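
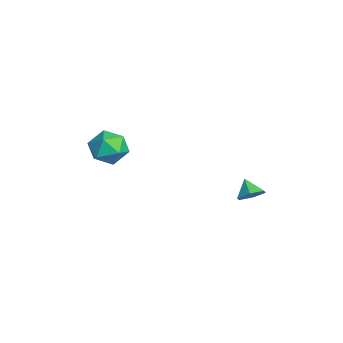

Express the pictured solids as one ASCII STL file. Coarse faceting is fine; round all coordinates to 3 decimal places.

solid 
facet normal -0.889 0.255 -0.381
outer loop
vertex 0.102 -3.183 0.47
vertex -0.441 -3.928 1.237
vertex -0.246 -2.786 1.546
endloop
endfacet
facet normal -0.425 0.796 -0.431
outer loop
vertex 0.102 -3.183 0.47
vertex -0.246 -2.786 1.546
vertex 0.818 -2.458 1.102
endloop
endfacet
facet normal 0.137 0.571 -0.810
outer loop
vertex 0.102 -3.183 0.47
vertex 0.818 -2.458 1.102
vertex 1.281 -3.397 0.518
endloop
endfacet
facet normal 0.021 -0.109 -0.994
outer loop
vertex 0.102 -3.183 0.47
vertex 1.281 -3.397 0.518
vertex 0.503 -4.305 0.601
endloop
endfacet
facet normal -0.613 -0.304 -0.729
outer loop
vertex 0.102 -3.183 0.47
vertex 0.503 -4.305 0.601
vertex -0.441 -3.928 1.237
endloop
endfacet
facet normal -0.199 0.953 0.227
outer loop
vertex 0.818 -2.458 1.102
vertex -0.246 -2.786 1.546
vertex 0.717 -2.755 2.259
endloop
endfacet
facet normal -0.948 0.079 0.307
outer loop
vertex -0.246 -2.786 1.546
vertex -0.441 -3.928 1.237
vertex -0.061 -3.663 2.342
endloop
endfacet
facet normal -0.502 -0.826 -0.256
outer loop
vertex -0.441 -3.928 1.237
vertex 0.503 -4.305 0.601
vertex 0.402 -4.602 1.758
endloop
endfacet
facet normal 0.522 -0.510 -0.683
outer loop
vertex 0.503 -4.305 0.601
vertex 1.281 -3.397 0.518
vertex 1.466 -4.274 1.314
endloop
endfacet
facet normal 0.710 0.590 -0.385
outer loop
vertex 1.281 -3.397 0.518
vertex 0.818 -2.458 1.102
vertex 1.661 -3.132 1.623
endloop
endfacet
facet normal -0.021 0.109 0.994
outer loop
vertex 1.118 -3.877 2.39
vertex 0.717 -2.755 2.259
vertex -0.061 -3.663 2.342
endloop
endfacet
facet normal -0.137 -0.571 0.810
outer loop
vertex 1.118 -3.877 2.39
vertex -0.061 -3.663 2.342
vertex 0.402 -4.602 1.758
endloop
endfacet
facet normal 0.425 -0.796 0.431
outer loop
vertex 1.118 -3.877 2.39
vertex 0.402 -4.602 1.758
vertex 1.466 -4.274 1.314
endloop
endfacet
facet normal 0.889 -0.255 0.381
outer loop
vertex 1.118 -3.877 2.39
vertex 1.466 -4.274 1.314
vertex 1.661 -3.132 1.623
endloop
endfacet
facet normal 0.613 0.304 0.729
outer loop
vertex 1.118 -3.877 2.39
vertex 1.661 -3.132 1.623
vertex 0.717 -2.755 2.259
endloop
endfacet
facet normal -0.522 0.510 0.683
outer loop
vertex -0.061 -3.663 2.342
vertex 0.717 -2.755 2.259
vertex -0.246 -2.786 1.546
endloop
endfacet
facet normal -0.710 -0.590 0.385
outer loop
vertex 0.402 -4.602 1.758
vertex -0.061 -3.663 2.342
vertex -0.441 -3.928 1.237
endloop
endfacet
facet normal 0.199 -0.953 -0.227
outer loop
vertex 1.466 -4.274 1.314
vertex 0.402 -4.602 1.758
vertex 0.503 -4.305 0.601
endloop
endfacet
facet normal 0.948 -0.079 -0.307
outer loop
vertex 1.661 -3.132 1.623
vertex 1.466 -4.274 1.314
vertex 1.281 -3.397 0.518
endloop
endfacet
facet normal 0.502 0.826 0.256
outer loop
vertex 0.717 -2.755 2.259
vertex 1.661 -3.132 1.623
vertex 0.818 -2.458 1.102
endloop
endfacet
facet normal 0.727 0.165 -0.666
outer loop
vertex 4.618 3.879 -0.217
vertex 4.281 3.303 -0.727
vertex 4.044 4.107 -0.787
endloop
endfacet
facet normal -0.335 0.709 0.621
outer loop
vertex 4.618 3.879 -0.217
vertex 4.044 4.107 -0.787
vertex 3.459 3.117 0.027
endloop
endfacet
facet normal 0.726 0.164 -0.668
outer loop
vertex 4.044 4.107 -0.787
vertex 4.281 3.303 -0.727
vertex 3.706 3.531 -1.296
endloop
endfacet
facet normal -0.862 0.507 -0.002
outer loop
vertex 4.044 4.107 -0.787
vertex 3.706 3.531 -1.296
vertex 3.459 3.117 0.027
endloop
endfacet
facet normal 0.726 0.165 -0.668
outer loop
vertex 3.706 3.531 -1.296
vertex 4.281 3.303 -0.727
vertex 3.943 2.727 -1.237
endloop
endfacet
facet normal -0.920 -0.291 -0.263
outer loop
vertex 3.706 3.531 -1.296
vertex 3.943 2.727 -1.237
vertex 3.459 3.117 0.027
endloop
endfacet
facet normal 0.727 0.164 -0.667
outer loop
vertex 3.943 2.727 -1.237
vertex 4.281 3.303 -0.727
vertex 4.517 2.499 -0.667
endloop
endfacet
facet normal -0.452 -0.886 0.100
outer loop
vertex 3.943 2.727 -1.237
vertex 4.517 2.499 -0.667
vertex 3.459 3.117 0.027
endloop
endfacet
facet normal 0.727 0.163 -0.667
outer loop
vertex 4.517 2.499 -0.667
vertex 4.281 3.303 -0.727
vertex 4.855 3.075 -0.158
endloop
endfacet
facet normal 0.075 -0.685 0.725
outer loop
vertex 4.517 2.499 -0.667
vertex 4.855 3.075 -0.158
vertex 3.459 3.117 0.027
endloop
endfacet
facet normal 0.727 0.165 -0.667
outer loop
vertex 4.855 3.075 -0.158
vertex 4.281 3.303 -0.727
vertex 4.618 3.879 -0.217
endloop
endfacet
facet normal 0.134 0.112 0.985
outer loop
vertex 4.855 3.075 -0.158
vertex 4.618 3.879 -0.217
vertex 3.459 3.117 0.027
endloop
endfacet

endsolid


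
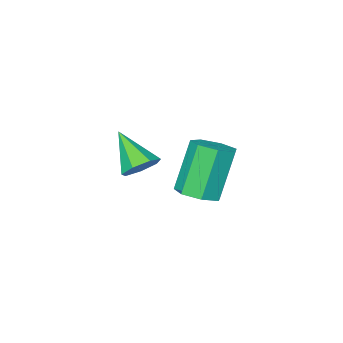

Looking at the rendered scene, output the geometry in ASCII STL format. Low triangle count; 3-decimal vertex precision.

solid 
facet normal -0.005 0.764 -0.646
outer loop
vertex 0.035 0.025 2.353
vertex -0.273 0.401 2.8
vertex 0.375 0.324 2.704
endloop
endfacet
facet normal 0.751 -0.632 -0.189
outer loop
vertex 0.035 0.025 2.353
vertex 0.375 0.324 2.704
vertex -0.267 -0.761 3.78
endloop
endfacet
facet normal -0.005 0.764 -0.645
outer loop
vertex 0.375 0.324 2.704
vertex -0.273 0.401 2.8
vertex 0.226 0.68 3.127
endloop
endfacet
facet normal 0.901 -0.119 0.417
outer loop
vertex 0.375 0.324 2.704
vertex 0.226 0.68 3.127
vertex -0.267 -0.761 3.78
endloop
endfacet
facet normal -0.005 0.764 -0.645
outer loop
vertex 0.226 0.68 3.127
vertex -0.273 0.401 2.8
vertex -0.299 0.826 3.304
endloop
endfacet
facet normal 0.375 0.273 0.886
outer loop
vertex 0.226 0.68 3.127
vertex -0.299 0.826 3.304
vertex -0.267 -0.761 3.78
endloop
endfacet
facet normal -0.004 0.764 -0.645
outer loop
vertex -0.299 0.826 3.304
vertex -0.273 0.401 2.8
vertex -0.805 0.651 3.1
endloop
endfacet
facet normal -0.435 0.251 0.865
outer loop
vertex -0.299 0.826 3.304
vertex -0.805 0.651 3.1
vertex -0.267 -0.761 3.78
endloop
endfacet
facet normal -0.005 0.764 -0.645
outer loop
vertex -0.805 0.651 3.1
vertex -0.273 0.401 2.8
vertex -0.911 0.288 2.671
endloop
endfacet
facet normal -0.913 -0.170 0.370
outer loop
vertex -0.805 0.651 3.1
vertex -0.911 0.288 2.671
vertex -0.267 -0.761 3.78
endloop
endfacet
facet normal -0.005 0.764 -0.645
outer loop
vertex -0.911 0.288 2.671
vertex -0.273 0.401 2.8
vertex -0.537 0.009 2.338
endloop
endfacet
facet normal -0.704 -0.673 -0.227
outer loop
vertex -0.911 0.288 2.671
vertex -0.537 0.009 2.338
vertex -0.267 -0.761 3.78
endloop
endfacet
facet normal -0.004 0.764 -0.645
outer loop
vertex -0.537 0.009 2.338
vertex -0.273 0.401 2.8
vertex 0.035 0.025 2.353
endloop
endfacet
facet normal 0.037 -0.879 -0.476
outer loop
vertex -0.537 0.009 2.338
vertex 0.035 0.025 2.353
vertex -0.267 -0.761 3.78
endloop
endfacet
facet normal 0.411 0.128 -0.903
outer loop
vertex -2.546 -0.713 0.123
vertex -3.248 -0.792 -0.208
vertex -2.899 -0.141 0.043
endloop
endfacet
facet normal 0.748 0.519 0.413
outer loop
vertex -2.546 -0.713 0.123
vertex -2.899 -0.141 0.043
vertex -3.37 -0.969 1.938
endloop
endfacet
facet normal 0.748 0.519 0.413
outer loop
vertex -3.37 -0.969 1.938
vertex -2.899 -0.141 0.043
vertex -3.723 -0.397 1.858
endloop
endfacet
facet normal -0.410 -0.127 0.903
outer loop
vertex -3.37 -0.969 1.938
vertex -3.723 -0.397 1.858
vertex -4.072 -1.048 1.608
endloop
endfacet
facet normal 0.410 0.128 -0.903
outer loop
vertex -2.899 -0.141 0.043
vertex -3.248 -0.792 -0.208
vertex -3.515 -0.059 -0.225
endloop
endfacet
facet normal 0.059 0.984 0.166
outer loop
vertex -2.899 -0.141 0.043
vertex -3.515 -0.059 -0.225
vertex -3.723 -0.397 1.858
endloop
endfacet
facet normal 0.059 0.984 0.166
outer loop
vertex -3.723 -0.397 1.858
vertex -3.515 -0.059 -0.225
vertex -4.339 -0.315 1.59
endloop
endfacet
facet normal -0.410 -0.127 0.903
outer loop
vertex -3.723 -0.397 1.858
vertex -4.339 -0.315 1.59
vertex -4.072 -1.048 1.608
endloop
endfacet
facet normal 0.410 0.128 -0.903
outer loop
vertex -3.515 -0.059 -0.225
vertex -3.248 -0.792 -0.208
vertex -3.93 -0.529 -0.48
endloop
endfacet
facet normal -0.675 0.708 -0.207
outer loop
vertex -3.515 -0.059 -0.225
vertex -3.93 -0.529 -0.48
vertex -4.339 -0.315 1.59
endloop
endfacet
facet normal -0.675 0.708 -0.207
outer loop
vertex -4.339 -0.315 1.59
vertex -3.93 -0.529 -0.48
vertex -4.754 -0.785 1.335
endloop
endfacet
facet normal -0.411 -0.127 0.903
outer loop
vertex -4.339 -0.315 1.59
vertex -4.754 -0.785 1.335
vertex -4.072 -1.048 1.608
endloop
endfacet
facet normal 0.410 0.128 -0.903
outer loop
vertex -3.93 -0.529 -0.48
vertex -3.248 -0.792 -0.208
vertex -3.831 -1.197 -0.53
endloop
endfacet
facet normal -0.900 -0.102 -0.423
outer loop
vertex -3.93 -0.529 -0.48
vertex -3.831 -1.197 -0.53
vertex -4.754 -0.785 1.335
endloop
endfacet
facet normal -0.900 -0.100 -0.423
outer loop
vertex -4.754 -0.785 1.335
vertex -3.831 -1.197 -0.53
vertex -4.656 -1.453 1.285
endloop
endfacet
facet normal -0.411 -0.128 0.903
outer loop
vertex -4.754 -0.785 1.335
vertex -4.656 -1.453 1.285
vertex -4.072 -1.048 1.608
endloop
endfacet
facet normal 0.410 0.128 -0.903
outer loop
vertex -3.831 -1.197 -0.53
vertex -3.248 -0.792 -0.208
vertex -3.293 -1.56 -0.337
endloop
endfacet
facet normal -0.448 -0.834 -0.321
outer loop
vertex -3.831 -1.197 -0.53
vertex -3.293 -1.56 -0.337
vertex -4.656 -1.453 1.285
endloop
endfacet
facet normal -0.448 -0.834 -0.321
outer loop
vertex -4.656 -1.453 1.285
vertex -3.293 -1.56 -0.337
vertex -4.118 -1.816 1.478
endloop
endfacet
facet normal -0.410 -0.128 0.903
outer loop
vertex -4.656 -1.453 1.285
vertex -4.118 -1.816 1.478
vertex -4.072 -1.048 1.608
endloop
endfacet
facet normal 0.411 0.128 -0.903
outer loop
vertex -3.293 -1.56 -0.337
vertex -3.248 -0.792 -0.208
vertex -2.721 -1.344 -0.046
endloop
endfacet
facet normal 0.343 -0.939 0.023
outer loop
vertex -3.293 -1.56 -0.337
vertex -2.721 -1.344 -0.046
vertex -4.118 -1.816 1.478
endloop
endfacet
facet normal 0.342 -0.940 0.022
outer loop
vertex -4.118 -1.816 1.478
vertex -2.721 -1.344 -0.046
vertex -3.546 -1.601 1.769
endloop
endfacet
facet normal -0.411 -0.128 0.903
outer loop
vertex -4.118 -1.816 1.478
vertex -3.546 -1.601 1.769
vertex -4.072 -1.048 1.608
endloop
endfacet
facet normal 0.411 0.128 -0.903
outer loop
vertex -2.721 -1.344 -0.046
vertex -3.248 -0.792 -0.208
vertex -2.546 -0.713 0.123
endloop
endfacet
facet normal 0.874 -0.336 0.350
outer loop
vertex -2.721 -1.344 -0.046
vertex -2.546 -0.713 0.123
vertex -3.546 -1.601 1.769
endloop
endfacet
facet normal 0.874 -0.337 0.349
outer loop
vertex -3.546 -1.601 1.769
vertex -2.546 -0.713 0.123
vertex -3.37 -0.969 1.938
endloop
endfacet
facet normal -0.410 -0.127 0.903
outer loop
vertex -3.546 -1.601 1.769
vertex -3.37 -0.969 1.938
vertex -4.072 -1.048 1.608
endloop
endfacet

endsolid


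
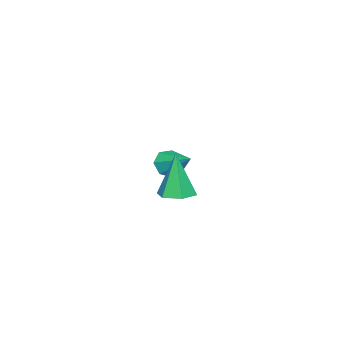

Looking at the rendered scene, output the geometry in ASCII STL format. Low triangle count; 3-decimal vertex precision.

solid 
facet normal -0.370 -0.782 -0.501
outer loop
vertex -2.104 0.274 0.162
vertex -2.277 0.036 0.662
vertex -2.568 0.397 0.313
endloop
endfacet
facet normal 0.025 0.811 -0.584
outer loop
vertex -2.104 0.274 0.162
vertex -2.568 0.397 0.313
vertex -1.763 1.124 1.358
endloop
endfacet
facet normal -0.371 -0.782 -0.500
outer loop
vertex -2.568 0.397 0.313
vertex -2.277 0.036 0.662
vertex -2.813 0.249 0.726
endloop
endfacet
facet normal -0.610 0.789 -0.079
outer loop
vertex -2.568 0.397 0.313
vertex -2.813 0.249 0.726
vertex -1.763 1.124 1.358
endloop
endfacet
facet normal -0.371 -0.782 -0.501
outer loop
vertex -2.813 0.249 0.726
vertex -2.277 0.036 0.662
vertex -2.655 -0.06 1.091
endloop
endfacet
facet normal -0.688 0.379 0.619
outer loop
vertex -2.813 0.249 0.726
vertex -2.655 -0.06 1.091
vertex -1.763 1.124 1.358
endloop
endfacet
facet normal -0.370 -0.782 -0.501
outer loop
vertex -2.655 -0.06 1.091
vertex -2.277 0.036 0.662
vertex -2.213 -0.296 1.133
endloop
endfacet
facet normal -0.151 -0.108 0.983
outer loop
vertex -2.655 -0.06 1.091
vertex -2.213 -0.296 1.133
vertex -1.763 1.124 1.358
endloop
endfacet
facet normal -0.371 -0.782 -0.501
outer loop
vertex -2.213 -0.296 1.133
vertex -2.277 0.036 0.662
vertex -1.819 -0.282 0.819
endloop
endfacet
facet normal 0.600 -0.307 0.739
outer loop
vertex -2.213 -0.296 1.133
vertex -1.819 -0.282 0.819
vertex -1.763 1.124 1.358
endloop
endfacet
facet normal -0.370 -0.781 -0.503
outer loop
vertex -1.819 -0.282 0.819
vertex -2.277 0.036 0.662
vertex -1.77 -0.028 0.388
endloop
endfacet
facet normal 0.995 -0.068 0.073
outer loop
vertex -1.819 -0.282 0.819
vertex -1.77 -0.028 0.388
vertex -1.763 1.124 1.358
endloop
endfacet
facet normal -0.369 -0.783 -0.500
outer loop
vertex -1.77 -0.028 0.388
vertex -2.277 0.036 0.662
vertex -2.104 0.274 0.162
endloop
endfacet
facet normal 0.740 0.431 -0.517
outer loop
vertex -1.77 -0.028 0.388
vertex -2.104 0.274 0.162
vertex -1.763 1.124 1.358
endloop
endfacet
facet normal 0.136 0.099 -0.986
outer loop
vertex 2.421 2.436 1.771
vertex 1.83 2.61 1.707
vertex 2.269 3.035 1.81
endloop
endfacet
facet normal 0.867 0.190 0.460
outer loop
vertex 2.421 2.436 1.771
vertex 2.269 3.035 1.81
vertex 1.61 2.45 3.293
endloop
endfacet
facet normal 0.136 0.099 -0.986
outer loop
vertex 2.269 3.035 1.81
vertex 1.83 2.61 1.707
vertex 1.677 3.209 1.746
endloop
endfacet
facet normal 0.210 0.874 0.438
outer loop
vertex 2.269 3.035 1.81
vertex 1.677 3.209 1.746
vertex 1.61 2.45 3.293
endloop
endfacet
facet normal 0.137 0.099 -0.986
outer loop
vertex 1.677 3.209 1.746
vertex 1.83 2.61 1.707
vertex 1.238 2.784 1.642
endloop
endfacet
facet normal -0.700 0.652 0.290
outer loop
vertex 1.677 3.209 1.746
vertex 1.238 2.784 1.642
vertex 1.61 2.45 3.293
endloop
endfacet
facet normal 0.137 0.099 -0.986
outer loop
vertex 1.238 2.784 1.642
vertex 1.83 2.61 1.707
vertex 1.391 2.184 1.603
endloop
endfacet
facet normal -0.953 -0.254 0.163
outer loop
vertex 1.238 2.784 1.642
vertex 1.391 2.184 1.603
vertex 1.61 2.45 3.293
endloop
endfacet
facet normal 0.136 0.100 -0.986
outer loop
vertex 1.391 2.184 1.603
vertex 1.83 2.61 1.707
vertex 1.983 2.01 1.667
endloop
endfacet
facet normal -0.296 -0.937 0.186
outer loop
vertex 1.391 2.184 1.603
vertex 1.983 2.01 1.667
vertex 1.61 2.45 3.293
endloop
endfacet
facet normal 0.136 0.100 -0.986
outer loop
vertex 1.983 2.01 1.667
vertex 1.83 2.61 1.707
vertex 2.421 2.436 1.771
endloop
endfacet
facet normal 0.615 -0.714 0.334
outer loop
vertex 1.983 2.01 1.667
vertex 2.421 2.436 1.771
vertex 1.61 2.45 3.293
endloop
endfacet

endsolid


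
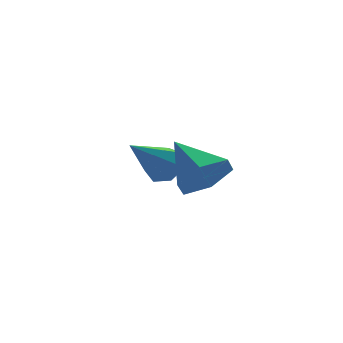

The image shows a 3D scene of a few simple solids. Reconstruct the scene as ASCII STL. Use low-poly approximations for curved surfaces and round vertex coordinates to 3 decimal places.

solid 
facet normal 0.177 -0.830 -0.529
outer loop
vertex 2.776 -1.449 2.811
vertex 2.272 -1.089 2.078
vertex 3.216 -0.925 2.137
endloop
endfacet
facet normal 0.705 0.257 0.660
outer loop
vertex 2.776 -1.449 2.811
vertex 3.216 -0.925 2.137
vertex 1.968 0.329 2.982
endloop
endfacet
facet normal 0.177 -0.830 -0.529
outer loop
vertex 3.216 -0.925 2.137
vertex 2.272 -1.089 2.078
vertex 2.711 -0.566 1.404
endloop
endfacet
facet normal 0.670 0.735 -0.102
outer loop
vertex 3.216 -0.925 2.137
vertex 2.711 -0.566 1.404
vertex 1.968 0.329 2.982
endloop
endfacet
facet normal 0.178 -0.830 -0.528
outer loop
vertex 2.711 -0.566 1.404
vertex 2.272 -1.089 2.078
vertex 1.767 -0.73 1.344
endloop
endfacet
facet normal -0.112 0.841 -0.530
outer loop
vertex 2.711 -0.566 1.404
vertex 1.767 -0.73 1.344
vertex 1.968 0.329 2.982
endloop
endfacet
facet normal 0.179 -0.830 -0.529
outer loop
vertex 1.767 -0.73 1.344
vertex 2.272 -1.089 2.078
vertex 1.328 -1.254 2.018
endloop
endfacet
facet normal -0.861 0.468 -0.197
outer loop
vertex 1.767 -0.73 1.344
vertex 1.328 -1.254 2.018
vertex 1.968 0.329 2.982
endloop
endfacet
facet normal 0.179 -0.830 -0.529
outer loop
vertex 1.328 -1.254 2.018
vertex 2.272 -1.089 2.078
vertex 1.832 -1.613 2.752
endloop
endfacet
facet normal -0.826 -0.009 0.563
outer loop
vertex 1.328 -1.254 2.018
vertex 1.832 -1.613 2.752
vertex 1.968 0.329 2.982
endloop
endfacet
facet normal 0.177 -0.830 -0.529
outer loop
vertex 1.832 -1.613 2.752
vertex 2.272 -1.089 2.078
vertex 2.776 -1.449 2.811
endloop
endfacet
facet normal -0.042 -0.115 0.993
outer loop
vertex 1.832 -1.613 2.752
vertex 2.776 -1.449 2.811
vertex 1.968 0.329 2.982
endloop
endfacet
facet normal 0.701 0.300 -0.647
outer loop
vertex 2.995 2.943 1.559
vertex 2.698 2.533 1.047
vertex 2.556 3.219 1.211
endloop
endfacet
facet normal -0.101 0.713 0.694
outer loop
vertex 2.995 2.943 1.559
vertex 2.556 3.219 1.211
vertex 1.282 1.927 2.353
endloop
endfacet
facet normal 0.702 0.300 -0.646
outer loop
vertex 2.556 3.219 1.211
vertex 2.698 2.533 1.047
vertex 2.224 2.979 0.739
endloop
endfacet
facet normal -0.667 0.740 0.093
outer loop
vertex 2.556 3.219 1.211
vertex 2.224 2.979 0.739
vertex 1.282 1.927 2.353
endloop
endfacet
facet normal 0.702 0.299 -0.647
outer loop
vertex 2.224 2.979 0.739
vertex 2.698 2.533 1.047
vertex 2.249 2.402 0.499
endloop
endfacet
facet normal -0.892 0.140 -0.429
outer loop
vertex 2.224 2.979 0.739
vertex 2.249 2.402 0.499
vertex 1.282 1.927 2.353
endloop
endfacet
facet normal 0.702 0.299 -0.647
outer loop
vertex 2.249 2.402 0.499
vertex 2.698 2.533 1.047
vertex 2.612 1.924 0.672
endloop
endfacet
facet normal -0.607 -0.634 -0.479
outer loop
vertex 2.249 2.402 0.499
vertex 2.612 1.924 0.672
vertex 1.282 1.927 2.353
endloop
endfacet
facet normal 0.701 0.300 -0.647
outer loop
vertex 2.612 1.924 0.672
vertex 2.698 2.533 1.047
vertex 3.04 1.904 1.126
endloop
endfacet
facet normal -0.026 -0.999 -0.019
outer loop
vertex 2.612 1.924 0.672
vertex 3.04 1.904 1.126
vertex 1.282 1.927 2.353
endloop
endfacet
facet normal 0.701 0.300 -0.647
outer loop
vertex 3.04 1.904 1.126
vertex 2.698 2.533 1.047
vertex 3.211 2.357 1.521
endloop
endfacet
facet normal 0.412 -0.682 0.604
outer loop
vertex 3.04 1.904 1.126
vertex 3.211 2.357 1.521
vertex 1.282 1.927 2.353
endloop
endfacet
facet normal 0.701 0.300 -0.647
outer loop
vertex 3.211 2.357 1.521
vertex 2.698 2.533 1.047
vertex 2.995 2.943 1.559
endloop
endfacet
facet normal 0.380 0.080 0.922
outer loop
vertex 3.211 2.357 1.521
vertex 2.995 2.943 1.559
vertex 1.282 1.927 2.353
endloop
endfacet

endsolid


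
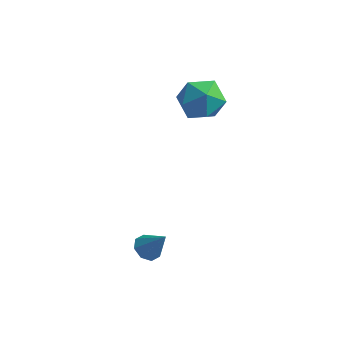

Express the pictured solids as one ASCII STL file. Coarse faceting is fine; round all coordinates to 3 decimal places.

solid 
facet normal -0.892 0.272 0.361
outer loop
vertex -1.623 4.367 3.575
vertex -2.1 3.265 3.225
vertex -1.599 3.397 4.364
endloop
endfacet
facet normal -0.365 0.582 0.727
outer loop
vertex -1.623 4.367 3.575
vertex -1.599 3.397 4.364
vertex -0.602 4.147 4.264
endloop
endfacet
facet normal 0.027 0.963 0.268
outer loop
vertex -1.623 4.367 3.575
vertex -0.602 4.147 4.264
vertex -0.487 4.478 3.063
endloop
endfacet
facet normal -0.258 0.888 -0.381
outer loop
vertex -1.623 4.367 3.575
vertex -0.487 4.478 3.063
vertex -1.412 3.933 2.421
endloop
endfacet
facet normal -0.826 0.461 -0.324
outer loop
vertex -1.623 4.367 3.575
vertex -1.412 3.933 2.421
vertex -2.1 3.265 3.225
endloop
endfacet
facet normal 0.050 0.066 0.997
outer loop
vertex -0.602 4.147 4.264
vertex -1.599 3.397 4.364
vertex -0.448 2.907 4.339
endloop
endfacet
facet normal -0.804 -0.436 0.404
outer loop
vertex -1.599 3.397 4.364
vertex -2.1 3.265 3.225
vertex -1.373 2.362 3.697
endloop
endfacet
facet normal -0.698 -0.129 -0.705
outer loop
vertex -2.1 3.265 3.225
vertex -1.412 3.933 2.421
vertex -1.258 2.693 2.496
endloop
endfacet
facet normal 0.222 0.562 -0.797
outer loop
vertex -1.412 3.933 2.421
vertex -0.487 4.478 3.063
vertex -0.261 3.443 2.396
endloop
endfacet
facet normal 0.684 0.684 0.254
outer loop
vertex -0.487 4.478 3.063
vertex -0.602 4.147 4.264
vertex 0.24 3.575 3.535
endloop
endfacet
facet normal 0.258 -0.888 0.381
outer loop
vertex -0.237 2.473 3.185
vertex -0.448 2.907 4.339
vertex -1.373 2.362 3.697
endloop
endfacet
facet normal -0.027 -0.963 -0.268
outer loop
vertex -0.237 2.473 3.185
vertex -1.373 2.362 3.697
vertex -1.258 2.693 2.496
endloop
endfacet
facet normal 0.365 -0.582 -0.727
outer loop
vertex -0.237 2.473 3.185
vertex -1.258 2.693 2.496
vertex -0.261 3.443 2.396
endloop
endfacet
facet normal 0.892 -0.272 -0.361
outer loop
vertex -0.237 2.473 3.185
vertex -0.261 3.443 2.396
vertex 0.24 3.575 3.535
endloop
endfacet
facet normal 0.826 -0.461 0.324
outer loop
vertex -0.237 2.473 3.185
vertex 0.24 3.575 3.535
vertex -0.448 2.907 4.339
endloop
endfacet
facet normal -0.222 -0.562 0.797
outer loop
vertex -1.373 2.362 3.697
vertex -0.448 2.907 4.339
vertex -1.599 3.397 4.364
endloop
endfacet
facet normal -0.684 -0.684 -0.254
outer loop
vertex -1.258 2.693 2.496
vertex -1.373 2.362 3.697
vertex -2.1 3.265 3.225
endloop
endfacet
facet normal -0.050 -0.066 -0.997
outer loop
vertex -0.261 3.443 2.396
vertex -1.258 2.693 2.496
vertex -1.412 3.933 2.421
endloop
endfacet
facet normal 0.804 0.436 -0.404
outer loop
vertex 0.24 3.575 3.535
vertex -0.261 3.443 2.396
vertex -0.487 4.478 3.063
endloop
endfacet
facet normal 0.698 0.129 0.705
outer loop
vertex -0.448 2.907 4.339
vertex 0.24 3.575 3.535
vertex -0.602 4.147 4.264
endloop
endfacet
facet normal -0.577 0.002 -0.817
outer loop
vertex -0.32 -2.274 -2.878
vertex -0.907 -2.298 -2.463
vertex -0.505 -1.772 -2.746
endloop
endfacet
facet normal 0.912 0.378 -0.160
outer loop
vertex -0.32 -2.274 -2.878
vertex -0.505 -1.772 -2.746
vertex -0.013 -2.302 -1.197
endloop
endfacet
facet normal -0.579 0.004 -0.815
outer loop
vertex -0.505 -1.772 -2.746
vertex -0.907 -2.298 -2.463
vertex -0.925 -1.578 -2.447
endloop
endfacet
facet normal 0.494 0.859 0.137
outer loop
vertex -0.505 -1.772 -2.746
vertex -0.925 -1.578 -2.447
vertex -0.013 -2.302 -1.197
endloop
endfacet
facet normal -0.577 0.004 -0.817
outer loop
vertex -0.925 -1.578 -2.447
vertex -0.907 -2.298 -2.463
vertex -1.336 -1.806 -2.158
endloop
endfacet
facet normal -0.081 0.836 0.543
outer loop
vertex -0.925 -1.578 -2.447
vertex -1.336 -1.806 -2.158
vertex -0.013 -2.302 -1.197
endloop
endfacet
facet normal -0.578 0.002 -0.816
outer loop
vertex -1.336 -1.806 -2.158
vertex -0.907 -2.298 -2.463
vertex -1.495 -2.321 -2.047
endloop
endfacet
facet normal -0.474 0.323 0.819
outer loop
vertex -1.336 -1.806 -2.158
vertex -1.495 -2.321 -2.047
vertex -0.013 -2.302 -1.197
endloop
endfacet
facet normal -0.578 0.003 -0.816
outer loop
vertex -1.495 -2.321 -2.047
vertex -0.907 -2.298 -2.463
vertex -1.31 -2.823 -2.18
endloop
endfacet
facet normal -0.456 -0.381 0.804
outer loop
vertex -1.495 -2.321 -2.047
vertex -1.31 -2.823 -2.18
vertex -0.013 -2.302 -1.197
endloop
endfacet
facet normal -0.577 0.003 -0.817
outer loop
vertex -1.31 -2.823 -2.18
vertex -0.907 -2.298 -2.463
vertex -0.889 -3.017 -2.478
endloop
endfacet
facet normal -0.038 -0.861 0.507
outer loop
vertex -1.31 -2.823 -2.18
vertex -0.889 -3.017 -2.478
vertex -0.013 -2.302 -1.197
endloop
endfacet
facet normal -0.577 0.003 -0.817
outer loop
vertex -0.889 -3.017 -2.478
vertex -0.907 -2.298 -2.463
vertex -0.479 -2.79 -2.767
endloop
endfacet
facet normal 0.536 -0.838 0.102
outer loop
vertex -0.889 -3.017 -2.478
vertex -0.479 -2.79 -2.767
vertex -0.013 -2.302 -1.197
endloop
endfacet
facet normal -0.577 0.002 -0.816
outer loop
vertex -0.479 -2.79 -2.767
vertex -0.907 -2.298 -2.463
vertex -0.32 -2.274 -2.878
endloop
endfacet
facet normal 0.930 -0.324 -0.175
outer loop
vertex -0.479 -2.79 -2.767
vertex -0.32 -2.274 -2.878
vertex -0.013 -2.302 -1.197
endloop
endfacet

endsolid


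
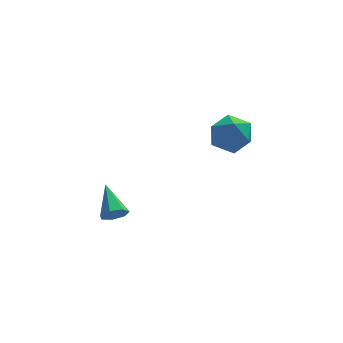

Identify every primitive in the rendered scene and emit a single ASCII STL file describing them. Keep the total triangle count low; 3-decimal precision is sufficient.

solid 
facet normal 0.093 -0.865 -0.493
outer loop
vertex -3.131 -2.821 0.203
vertex -3.483 -2.545 -0.348
vertex -2.785 -2.541 -0.223
endloop
endfacet
facet normal 0.747 0.081 0.660
outer loop
vertex -3.131 -2.821 0.203
vertex -2.785 -2.541 -0.223
vertex -3.657 -0.935 0.568
endloop
endfacet
facet normal 0.093 -0.865 -0.493
outer loop
vertex -2.785 -2.541 -0.223
vertex -3.483 -2.545 -0.348
vertex -2.964 -2.264 -0.743
endloop
endfacet
facet normal 0.870 0.491 -0.038
outer loop
vertex -2.785 -2.541 -0.223
vertex -2.964 -2.264 -0.743
vertex -3.657 -0.935 0.568
endloop
endfacet
facet normal 0.093 -0.865 -0.493
outer loop
vertex -2.964 -2.264 -0.743
vertex -3.483 -2.545 -0.348
vertex -3.535 -2.198 -0.966
endloop
endfacet
facet normal 0.316 0.745 -0.588
outer loop
vertex -2.964 -2.264 -0.743
vertex -3.535 -2.198 -0.966
vertex -3.657 -0.935 0.568
endloop
endfacet
facet normal 0.093 -0.865 -0.493
outer loop
vertex -3.535 -2.198 -0.966
vertex -3.483 -2.545 -0.348
vertex -4.067 -2.393 -0.724
endloop
endfacet
facet normal -0.499 0.649 -0.574
outer loop
vertex -3.535 -2.198 -0.966
vertex -4.067 -2.393 -0.724
vertex -3.657 -0.935 0.568
endloop
endfacet
facet normal 0.092 -0.865 -0.493
outer loop
vertex -4.067 -2.393 -0.724
vertex -3.483 -2.545 -0.348
vertex -4.159 -2.702 -0.199
endloop
endfacet
facet normal -0.961 0.276 -0.006
outer loop
vertex -4.067 -2.393 -0.724
vertex -4.159 -2.702 -0.199
vertex -3.657 -0.935 0.568
endloop
endfacet
facet normal 0.092 -0.865 -0.494
outer loop
vertex -4.159 -2.702 -0.199
vertex -3.483 -2.545 -0.348
vertex -3.743 -2.893 0.213
endloop
endfacet
facet normal -0.722 -0.093 0.686
outer loop
vertex -4.159 -2.702 -0.199
vertex -3.743 -2.893 0.213
vertex -3.657 -0.935 0.568
endloop
endfacet
facet normal 0.094 -0.865 -0.493
outer loop
vertex -3.743 -2.893 0.213
vertex -3.483 -2.545 -0.348
vertex -3.131 -2.821 0.203
endloop
endfacet
facet normal 0.037 -0.180 0.983
outer loop
vertex -3.743 -2.893 0.213
vertex -3.131 -2.821 0.203
vertex -3.657 -0.935 0.568
endloop
endfacet
facet normal -0.587 0.647 0.487
outer loop
vertex 2.105 2.252 1.545
vertex 1.767 1.381 2.296
vertex 2.724 2.055 2.553
endloop
endfacet
facet normal -0.021 0.979 0.204
outer loop
vertex 2.105 2.252 1.545
vertex 2.724 2.055 2.553
vertex 3.303 2.282 1.527
endloop
endfacet
facet normal -0.029 0.865 -0.500
outer loop
vertex 2.105 2.252 1.545
vertex 3.303 2.282 1.527
vertex 2.703 1.748 0.638
endloop
endfacet
facet normal -0.599 0.464 -0.653
outer loop
vertex 2.105 2.252 1.545
vertex 2.703 1.748 0.638
vertex 1.754 1.191 1.113
endloop
endfacet
facet normal -0.943 0.329 -0.043
outer loop
vertex 2.105 2.252 1.545
vertex 1.754 1.191 1.113
vertex 1.767 1.381 2.296
endloop
endfacet
facet normal 0.568 0.676 0.470
outer loop
vertex 3.303 2.282 1.527
vertex 2.724 2.055 2.553
vertex 3.706 1.429 2.267
endloop
endfacet
facet normal -0.347 0.139 0.928
outer loop
vertex 2.724 2.055 2.553
vertex 1.767 1.381 2.296
vertex 2.757 0.872 2.742
endloop
endfacet
facet normal -0.924 -0.375 0.070
outer loop
vertex 1.767 1.381 2.296
vertex 1.754 1.191 1.113
vertex 2.157 0.338 1.853
endloop
endfacet
facet normal -0.367 -0.157 -0.917
outer loop
vertex 1.754 1.191 1.113
vertex 2.703 1.748 0.638
vertex 2.736 0.565 0.827
endloop
endfacet
facet normal 0.555 0.492 -0.670
outer loop
vertex 2.703 1.748 0.638
vertex 3.303 2.282 1.527
vertex 3.693 1.239 1.084
endloop
endfacet
facet normal 0.599 -0.464 0.653
outer loop
vertex 3.355 0.368 1.835
vertex 3.706 1.429 2.267
vertex 2.757 0.872 2.742
endloop
endfacet
facet normal 0.029 -0.865 0.500
outer loop
vertex 3.355 0.368 1.835
vertex 2.757 0.872 2.742
vertex 2.157 0.338 1.853
endloop
endfacet
facet normal 0.021 -0.979 -0.204
outer loop
vertex 3.355 0.368 1.835
vertex 2.157 0.338 1.853
vertex 2.736 0.565 0.827
endloop
endfacet
facet normal 0.587 -0.647 -0.487
outer loop
vertex 3.355 0.368 1.835
vertex 2.736 0.565 0.827
vertex 3.693 1.239 1.084
endloop
endfacet
facet normal 0.943 -0.329 0.043
outer loop
vertex 3.355 0.368 1.835
vertex 3.693 1.239 1.084
vertex 3.706 1.429 2.267
endloop
endfacet
facet normal 0.367 0.157 0.917
outer loop
vertex 2.757 0.872 2.742
vertex 3.706 1.429 2.267
vertex 2.724 2.055 2.553
endloop
endfacet
facet normal -0.555 -0.492 0.670
outer loop
vertex 2.157 0.338 1.853
vertex 2.757 0.872 2.742
vertex 1.767 1.381 2.296
endloop
endfacet
facet normal -0.568 -0.676 -0.470
outer loop
vertex 2.736 0.565 0.827
vertex 2.157 0.338 1.853
vertex 1.754 1.191 1.113
endloop
endfacet
facet normal 0.347 -0.139 -0.928
outer loop
vertex 3.693 1.239 1.084
vertex 2.736 0.565 0.827
vertex 2.703 1.748 0.638
endloop
endfacet
facet normal 0.924 0.375 -0.070
outer loop
vertex 3.706 1.429 2.267
vertex 3.693 1.239 1.084
vertex 3.303 2.282 1.527
endloop
endfacet

endsolid


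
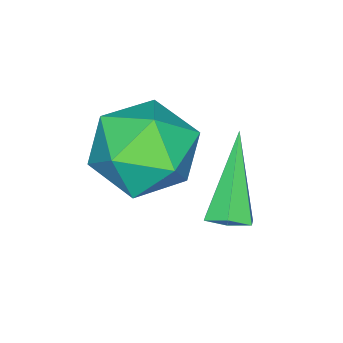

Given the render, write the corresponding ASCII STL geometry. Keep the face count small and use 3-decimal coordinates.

solid 
facet normal -0.570 0.258 0.780
outer loop
vertex 2.977 -1.306 -1.846
vertex 2.884 -2.389 -1.556
vertex 3.727 -1.768 -1.146
endloop
endfacet
facet normal -0.104 0.775 0.623
outer loop
vertex 2.977 -1.306 -1.846
vertex 3.727 -1.768 -1.146
vertex 4.071 -1.069 -1.958
endloop
endfacet
facet normal -0.217 0.975 -0.052
outer loop
vertex 2.977 -1.306 -1.846
vertex 4.071 -1.069 -1.958
vertex 3.44 -1.258 -2.87
endloop
endfacet
facet normal -0.752 0.581 -0.313
outer loop
vertex 2.977 -1.306 -1.846
vertex 3.44 -1.258 -2.87
vertex 2.706 -2.074 -2.622
endloop
endfacet
facet normal -0.970 0.137 0.203
outer loop
vertex 2.977 -1.306 -1.846
vertex 2.706 -2.074 -2.622
vertex 2.884 -2.389 -1.556
endloop
endfacet
facet normal 0.554 0.501 0.666
outer loop
vertex 4.071 -1.069 -1.958
vertex 3.727 -1.768 -1.146
vertex 4.654 -2.006 -1.738
endloop
endfacet
facet normal -0.199 -0.337 0.920
outer loop
vertex 3.727 -1.768 -1.146
vertex 2.884 -2.389 -1.556
vertex 3.92 -2.822 -1.49
endloop
endfacet
facet normal -0.847 -0.531 -0.015
outer loop
vertex 2.884 -2.389 -1.556
vertex 2.706 -2.074 -2.622
vertex 3.289 -3.011 -2.402
endloop
endfacet
facet normal -0.494 0.187 -0.849
outer loop
vertex 2.706 -2.074 -2.622
vertex 3.44 -1.258 -2.87
vertex 3.633 -2.312 -3.214
endloop
endfacet
facet normal 0.372 0.824 -0.428
outer loop
vertex 3.44 -1.258 -2.87
vertex 4.071 -1.069 -1.958
vertex 4.476 -1.691 -2.804
endloop
endfacet
facet normal 0.752 -0.581 0.313
outer loop
vertex 4.383 -2.774 -2.514
vertex 4.654 -2.006 -1.738
vertex 3.92 -2.822 -1.49
endloop
endfacet
facet normal 0.217 -0.975 0.052
outer loop
vertex 4.383 -2.774 -2.514
vertex 3.92 -2.822 -1.49
vertex 3.289 -3.011 -2.402
endloop
endfacet
facet normal 0.104 -0.775 -0.623
outer loop
vertex 4.383 -2.774 -2.514
vertex 3.289 -3.011 -2.402
vertex 3.633 -2.312 -3.214
endloop
endfacet
facet normal 0.570 -0.258 -0.780
outer loop
vertex 4.383 -2.774 -2.514
vertex 3.633 -2.312 -3.214
vertex 4.476 -1.691 -2.804
endloop
endfacet
facet normal 0.970 -0.137 -0.203
outer loop
vertex 4.383 -2.774 -2.514
vertex 4.476 -1.691 -2.804
vertex 4.654 -2.006 -1.738
endloop
endfacet
facet normal 0.494 -0.187 0.849
outer loop
vertex 3.92 -2.822 -1.49
vertex 4.654 -2.006 -1.738
vertex 3.727 -1.768 -1.146
endloop
endfacet
facet normal -0.372 -0.824 0.428
outer loop
vertex 3.289 -3.011 -2.402
vertex 3.92 -2.822 -1.49
vertex 2.884 -2.389 -1.556
endloop
endfacet
facet normal -0.554 -0.501 -0.666
outer loop
vertex 3.633 -2.312 -3.214
vertex 3.289 -3.011 -2.402
vertex 2.706 -2.074 -2.622
endloop
endfacet
facet normal 0.199 0.337 -0.920
outer loop
vertex 4.476 -1.691 -2.804
vertex 3.633 -2.312 -3.214
vertex 3.44 -1.258 -2.87
endloop
endfacet
facet normal 0.847 0.531 0.015
outer loop
vertex 4.654 -2.006 -1.738
vertex 4.476 -1.691 -2.804
vertex 4.071 -1.069 -1.958
endloop
endfacet
facet normal 0.516 0.247 -0.821
outer loop
vertex 3.52 -0.32 -3.588
vertex 3.166 -0.528 -3.873
vertex 3.134 -0.045 -3.748
endloop
endfacet
facet normal 0.252 0.726 0.640
outer loop
vertex 3.52 -0.32 -3.588
vertex 3.134 -0.045 -3.748
vertex 2.154 -1.012 -2.267
endloop
endfacet
facet normal 0.518 0.246 -0.819
outer loop
vertex 3.134 -0.045 -3.748
vertex 3.166 -0.528 -3.873
vertex 2.781 -0.254 -4.034
endloop
endfacet
facet normal -0.584 0.800 0.136
outer loop
vertex 3.134 -0.045 -3.748
vertex 2.781 -0.254 -4.034
vertex 2.154 -1.012 -2.267
endloop
endfacet
facet normal 0.518 0.246 -0.819
outer loop
vertex 2.781 -0.254 -4.034
vertex 3.166 -0.528 -3.873
vertex 2.813 -0.737 -4.159
endloop
endfacet
facet normal -0.945 0.022 -0.326
outer loop
vertex 2.781 -0.254 -4.034
vertex 2.813 -0.737 -4.159
vertex 2.154 -1.012 -2.267
endloop
endfacet
facet normal 0.517 0.247 -0.819
outer loop
vertex 2.813 -0.737 -4.159
vertex 3.166 -0.528 -3.873
vertex 3.199 -1.011 -3.998
endloop
endfacet
facet normal -0.473 -0.834 -0.286
outer loop
vertex 2.813 -0.737 -4.159
vertex 3.199 -1.011 -3.998
vertex 2.154 -1.012 -2.267
endloop
endfacet
facet normal 0.516 0.247 -0.820
outer loop
vertex 3.199 -1.011 -3.998
vertex 3.166 -0.528 -3.873
vertex 3.552 -0.803 -3.713
endloop
endfacet
facet normal 0.360 -0.908 0.217
outer loop
vertex 3.199 -1.011 -3.998
vertex 3.552 -0.803 -3.713
vertex 2.154 -1.012 -2.267
endloop
endfacet
facet normal 0.516 0.247 -0.821
outer loop
vertex 3.552 -0.803 -3.713
vertex 3.166 -0.528 -3.873
vertex 3.52 -0.32 -3.588
endloop
endfacet
facet normal 0.722 -0.128 0.680
outer loop
vertex 3.552 -0.803 -3.713
vertex 3.52 -0.32 -3.588
vertex 2.154 -1.012 -2.267
endloop
endfacet

endsolid


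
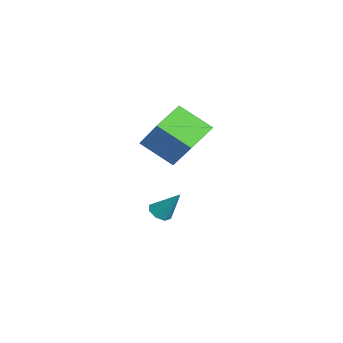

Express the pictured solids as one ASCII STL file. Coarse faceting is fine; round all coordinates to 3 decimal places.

solid 
facet normal -0.634 0.670 0.387
outer loop
vertex 1.512 1.663 3.909
vertex 2.955 2.131 5.461
vertex 2.204 2.907 2.891
endloop
endfacet
facet normal -0.665 -0.215 -0.715
outer loop
vertex 3.205 1.849 2.279
vertex 1.512 1.663 3.909
vertex 2.204 2.907 2.891
endloop
endfacet
facet normal -0.634 0.670 0.387
outer loop
vertex 2.204 2.907 2.891
vertex 2.955 2.131 5.461
vertex 3.647 3.375 4.443
endloop
endfacet
facet normal 0.395 0.711 -0.582
outer loop
vertex 3.647 3.375 4.443
vertex 3.205 1.849 2.279
vertex 2.204 2.907 2.891
endloop
endfacet
facet normal -0.395 -0.711 0.582
outer loop
vertex 1.512 1.663 3.909
vertex 3.956 1.073 4.849
vertex 2.955 2.131 5.461
endloop
endfacet
facet normal -0.665 -0.215 -0.715
outer loop
vertex 2.513 0.605 3.297
vertex 1.512 1.663 3.909
vertex 3.205 1.849 2.279
endloop
endfacet
facet normal -0.395 -0.711 0.582
outer loop
vertex 2.513 0.605 3.297
vertex 3.956 1.073 4.849
vertex 1.512 1.663 3.909
endloop
endfacet
facet normal 0.665 0.215 0.715
outer loop
vertex 2.955 2.131 5.461
vertex 3.956 1.073 4.849
vertex 3.647 3.375 4.443
endloop
endfacet
facet normal 0.395 0.711 -0.582
outer loop
vertex 4.648 2.317 3.831
vertex 3.205 1.849 2.279
vertex 3.647 3.375 4.443
endloop
endfacet
facet normal 0.665 0.215 0.715
outer loop
vertex 3.647 3.375 4.443
vertex 3.956 1.073 4.849
vertex 4.648 2.317 3.831
endloop
endfacet
facet normal 0.634 -0.670 -0.387
outer loop
vertex 4.648 2.317 3.831
vertex 2.513 0.605 3.297
vertex 3.205 1.849 2.279
endloop
endfacet
facet normal 0.634 -0.670 -0.387
outer loop
vertex 3.956 1.073 4.849
vertex 2.513 0.605 3.297
vertex 4.648 2.317 3.831
endloop
endfacet
facet normal -0.349 -0.499 -0.793
outer loop
vertex 2.557 1.605 -1.172
vertex 2.068 1.507 -0.895
vertex 2.262 1.918 -1.239
endloop
endfacet
facet normal 0.726 0.622 -0.292
outer loop
vertex 2.557 1.605 -1.172
vertex 2.262 1.918 -1.239
vertex 2.592 2.253 0.295
endloop
endfacet
facet normal -0.349 -0.499 -0.793
outer loop
vertex 2.262 1.918 -1.239
vertex 2.068 1.507 -0.895
vertex 1.853 1.991 -1.105
endloop
endfacet
facet normal 0.097 0.968 -0.232
outer loop
vertex 2.262 1.918 -1.239
vertex 1.853 1.991 -1.105
vertex 2.592 2.253 0.295
endloop
endfacet
facet normal -0.348 -0.499 -0.793
outer loop
vertex 1.853 1.991 -1.105
vertex 2.068 1.507 -0.895
vertex 1.57 1.78 -0.848
endloop
endfacet
facet normal -0.523 0.844 0.118
outer loop
vertex 1.853 1.991 -1.105
vertex 1.57 1.78 -0.848
vertex 2.592 2.253 0.295
endloop
endfacet
facet normal -0.348 -0.498 -0.794
outer loop
vertex 1.57 1.78 -0.848
vertex 2.068 1.507 -0.895
vertex 1.58 1.408 -0.619
endloop
endfacet
facet normal -0.768 0.321 0.554
outer loop
vertex 1.57 1.78 -0.848
vertex 1.58 1.408 -0.619
vertex 2.592 2.253 0.295
endloop
endfacet
facet normal -0.348 -0.498 -0.794
outer loop
vertex 1.58 1.408 -0.619
vertex 2.068 1.507 -0.895
vertex 1.875 1.095 -0.552
endloop
endfacet
facet normal -0.495 -0.292 0.818
outer loop
vertex 1.58 1.408 -0.619
vertex 1.875 1.095 -0.552
vertex 2.592 2.253 0.295
endloop
endfacet
facet normal -0.349 -0.498 -0.794
outer loop
vertex 1.875 1.095 -0.552
vertex 2.068 1.507 -0.895
vertex 2.284 1.022 -0.686
endloop
endfacet
facet normal 0.135 -0.638 0.758
outer loop
vertex 1.875 1.095 -0.552
vertex 2.284 1.022 -0.686
vertex 2.592 2.253 0.295
endloop
endfacet
facet normal -0.350 -0.498 -0.793
outer loop
vertex 2.284 1.022 -0.686
vertex 2.068 1.507 -0.895
vertex 2.566 1.233 -0.943
endloop
endfacet
facet normal 0.755 -0.513 0.407
outer loop
vertex 2.284 1.022 -0.686
vertex 2.566 1.233 -0.943
vertex 2.592 2.253 0.295
endloop
endfacet
facet normal -0.350 -0.497 -0.794
outer loop
vertex 2.566 1.233 -0.943
vertex 2.068 1.507 -0.895
vertex 2.557 1.605 -1.172
endloop
endfacet
facet normal 1.000 0.007 -0.027
outer loop
vertex 2.566 1.233 -0.943
vertex 2.557 1.605 -1.172
vertex 2.592 2.253 0.295
endloop
endfacet

endsolid


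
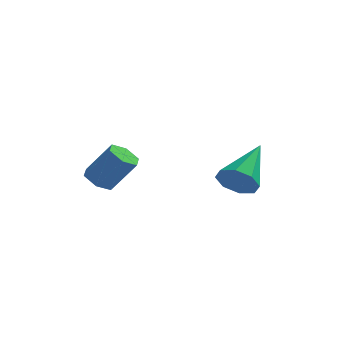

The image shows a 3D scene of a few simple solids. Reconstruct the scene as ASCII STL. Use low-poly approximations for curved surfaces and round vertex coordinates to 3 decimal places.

solid 
facet normal -0.594 0.001 -0.804
outer loop
vertex -3.758 0.413 2.489
vertex -4.169 0.642 2.793
vertex -3.804 0.97 2.524
endloop
endfacet
facet normal 0.800 0.103 -0.591
outer loop
vertex -3.758 0.413 2.489
vertex -3.804 0.97 2.524
vertex -2.98 0.41 3.543
endloop
endfacet
facet normal 0.801 0.104 -0.590
outer loop
vertex -2.98 0.41 3.543
vertex -3.804 0.97 2.524
vertex -3.026 0.967 3.579
endloop
endfacet
facet normal 0.594 -0.003 0.805
outer loop
vertex -2.98 0.41 3.543
vertex -3.026 0.967 3.579
vertex -3.391 0.638 3.847
endloop
endfacet
facet normal -0.595 0.003 -0.804
outer loop
vertex -3.804 0.97 2.524
vertex -4.169 0.642 2.793
vertex -4.215 1.199 2.829
endloop
endfacet
facet normal 0.330 0.913 -0.241
outer loop
vertex -3.804 0.97 2.524
vertex -4.215 1.199 2.829
vertex -3.026 0.967 3.579
endloop
endfacet
facet normal 0.329 0.913 -0.240
outer loop
vertex -3.026 0.967 3.579
vertex -4.215 1.199 2.829
vertex -3.437 1.195 3.883
endloop
endfacet
facet normal 0.594 -0.003 0.805
outer loop
vertex -3.026 0.967 3.579
vertex -3.437 1.195 3.883
vertex -3.391 0.638 3.847
endloop
endfacet
facet normal -0.594 0.003 -0.805
outer loop
vertex -4.215 1.199 2.829
vertex -4.169 0.642 2.793
vertex -4.58 0.87 3.097
endloop
endfacet
facet normal -0.471 0.809 0.351
outer loop
vertex -4.215 1.199 2.829
vertex -4.58 0.87 3.097
vertex -3.437 1.195 3.883
endloop
endfacet
facet normal -0.471 0.810 0.350
outer loop
vertex -3.437 1.195 3.883
vertex -4.58 0.87 3.097
vertex -3.802 0.867 4.151
endloop
endfacet
facet normal 0.594 -0.003 0.805
outer loop
vertex -3.437 1.195 3.883
vertex -3.802 0.867 4.151
vertex -3.391 0.638 3.847
endloop
endfacet
facet normal -0.594 0.003 -0.805
outer loop
vertex -4.58 0.87 3.097
vertex -4.169 0.642 2.793
vertex -4.534 0.313 3.061
endloop
endfacet
facet normal -0.800 -0.104 0.590
outer loop
vertex -4.58 0.87 3.097
vertex -4.534 0.313 3.061
vertex -3.802 0.867 4.151
endloop
endfacet
facet normal -0.801 -0.103 0.590
outer loop
vertex -3.802 0.867 4.151
vertex -4.534 0.313 3.061
vertex -3.756 0.31 4.116
endloop
endfacet
facet normal 0.594 -0.001 0.804
outer loop
vertex -3.802 0.867 4.151
vertex -3.756 0.31 4.116
vertex -3.391 0.638 3.847
endloop
endfacet
facet normal -0.594 0.003 -0.805
outer loop
vertex -4.534 0.313 3.061
vertex -4.169 0.642 2.793
vertex -4.123 0.085 2.757
endloop
endfacet
facet normal -0.329 -0.913 0.240
outer loop
vertex -4.534 0.313 3.061
vertex -4.123 0.085 2.757
vertex -3.756 0.31 4.116
endloop
endfacet
facet normal -0.330 -0.913 0.240
outer loop
vertex -3.756 0.31 4.116
vertex -4.123 0.085 2.757
vertex -3.345 0.081 3.811
endloop
endfacet
facet normal 0.595 -0.003 0.804
outer loop
vertex -3.756 0.31 4.116
vertex -3.345 0.081 3.811
vertex -3.391 0.638 3.847
endloop
endfacet
facet normal -0.594 0.003 -0.805
outer loop
vertex -4.123 0.085 2.757
vertex -4.169 0.642 2.793
vertex -3.758 0.413 2.489
endloop
endfacet
facet normal 0.471 -0.810 -0.350
outer loop
vertex -4.123 0.085 2.757
vertex -3.758 0.413 2.489
vertex -3.345 0.081 3.811
endloop
endfacet
facet normal 0.472 -0.809 -0.351
outer loop
vertex -3.345 0.081 3.811
vertex -3.758 0.413 2.489
vertex -2.98 0.41 3.543
endloop
endfacet
facet normal 0.594 -0.003 0.805
outer loop
vertex -3.345 0.081 3.811
vertex -2.98 0.41 3.543
vertex -3.391 0.638 3.847
endloop
endfacet
facet normal -0.263 -0.835 -0.484
outer loop
vertex 0.233 2.386 1.79
vertex -0.273 2.258 2.286
vertex -0.251 2.614 1.66
endloop
endfacet
facet normal 0.462 0.616 -0.638
outer loop
vertex 0.233 2.386 1.79
vertex -0.251 2.614 1.66
vertex 0.233 3.862 3.214
endloop
endfacet
facet normal -0.263 -0.835 -0.484
outer loop
vertex -0.251 2.614 1.66
vertex -0.273 2.258 2.286
vertex -0.748 2.633 1.897
endloop
endfacet
facet normal -0.238 0.792 -0.562
outer loop
vertex -0.251 2.614 1.66
vertex -0.748 2.633 1.897
vertex 0.233 3.862 3.214
endloop
endfacet
facet normal -0.263 -0.835 -0.483
outer loop
vertex -0.748 2.633 1.897
vertex -0.273 2.258 2.286
vertex -0.967 2.433 2.362
endloop
endfacet
facet normal -0.745 0.664 -0.065
outer loop
vertex -0.748 2.633 1.897
vertex -0.967 2.433 2.362
vertex 0.233 3.862 3.214
endloop
endfacet
facet normal -0.263 -0.835 -0.483
outer loop
vertex -0.967 2.433 2.362
vertex -0.273 2.258 2.286
vertex -0.779 2.131 2.782
endloop
endfacet
facet normal -0.766 0.307 0.564
outer loop
vertex -0.967 2.433 2.362
vertex -0.779 2.131 2.782
vertex 0.233 3.862 3.214
endloop
endfacet
facet normal -0.263 -0.835 -0.483
outer loop
vertex -0.779 2.131 2.782
vertex -0.273 2.258 2.286
vertex -0.294 1.903 2.912
endloop
endfacet
facet normal -0.289 -0.070 0.955
outer loop
vertex -0.779 2.131 2.782
vertex -0.294 1.903 2.912
vertex 0.233 3.862 3.214
endloop
endfacet
facet normal -0.264 -0.835 -0.483
outer loop
vertex -0.294 1.903 2.912
vertex -0.273 2.258 2.286
vertex 0.203 1.883 2.675
endloop
endfacet
facet normal 0.409 -0.246 0.879
outer loop
vertex -0.294 1.903 2.912
vertex 0.203 1.883 2.675
vertex 0.233 3.862 3.214
endloop
endfacet
facet normal -0.263 -0.835 -0.483
outer loop
vertex 0.203 1.883 2.675
vertex -0.273 2.258 2.286
vertex 0.422 2.083 2.21
endloop
endfacet
facet normal 0.917 -0.118 0.381
outer loop
vertex 0.203 1.883 2.675
vertex 0.422 2.083 2.21
vertex 0.233 3.862 3.214
endloop
endfacet
facet normal -0.263 -0.835 -0.484
outer loop
vertex 0.422 2.083 2.21
vertex -0.273 2.258 2.286
vertex 0.233 2.386 1.79
endloop
endfacet
facet normal 0.938 0.240 -0.249
outer loop
vertex 0.422 2.083 2.21
vertex 0.233 2.386 1.79
vertex 0.233 3.862 3.214
endloop
endfacet

endsolid


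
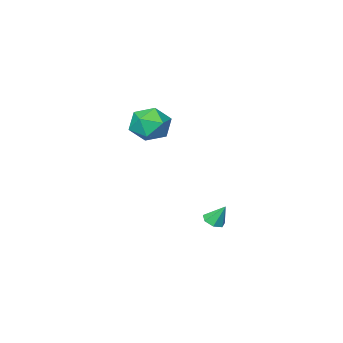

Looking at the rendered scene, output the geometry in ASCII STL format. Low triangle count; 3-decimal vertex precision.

solid 
facet normal 0.225 -0.449 -0.865
outer loop
vertex -3.482 -1.438 -2.683
vertex -3.852 -1.855 -2.563
vertex -3.945 -1.366 -2.841
endloop
endfacet
facet normal 0.153 0.988 0.003
outer loop
vertex -3.482 -1.438 -2.683
vertex -3.945 -1.366 -2.841
vertex -4.108 -1.345 -1.577
endloop
endfacet
facet normal 0.226 -0.449 -0.865
outer loop
vertex -3.945 -1.366 -2.841
vertex -3.852 -1.855 -2.563
vertex -4.338 -1.662 -2.79
endloop
endfacet
facet normal -0.607 0.790 -0.091
outer loop
vertex -3.945 -1.366 -2.841
vertex -4.338 -1.662 -2.79
vertex -4.108 -1.345 -1.577
endloop
endfacet
facet normal 0.226 -0.449 -0.865
outer loop
vertex -4.338 -1.662 -2.79
vertex -3.852 -1.855 -2.563
vertex -4.365 -2.103 -2.568
endloop
endfacet
facet normal -0.979 0.136 0.150
outer loop
vertex -4.338 -1.662 -2.79
vertex -4.365 -2.103 -2.568
vertex -4.108 -1.345 -1.577
endloop
endfacet
facet normal 0.225 -0.447 -0.866
outer loop
vertex -4.365 -2.103 -2.568
vertex -3.852 -1.855 -2.563
vertex -4.005 -2.358 -2.343
endloop
endfacet
facet normal -0.684 -0.483 0.547
outer loop
vertex -4.365 -2.103 -2.568
vertex -4.005 -2.358 -2.343
vertex -4.108 -1.345 -1.577
endloop
endfacet
facet normal 0.224 -0.447 -0.866
outer loop
vertex -4.005 -2.358 -2.343
vertex -3.852 -1.855 -2.563
vertex -3.53 -2.234 -2.284
endloop
endfacet
facet normal 0.057 -0.598 0.799
outer loop
vertex -4.005 -2.358 -2.343
vertex -3.53 -2.234 -2.284
vertex -4.108 -1.345 -1.577
endloop
endfacet
facet normal 0.225 -0.447 -0.866
outer loop
vertex -3.53 -2.234 -2.284
vertex -3.852 -1.855 -2.563
vertex -3.297 -1.824 -2.435
endloop
endfacet
facet normal 0.685 -0.125 0.718
outer loop
vertex -3.53 -2.234 -2.284
vertex -3.297 -1.824 -2.435
vertex -4.108 -1.345 -1.577
endloop
endfacet
facet normal 0.225 -0.448 -0.865
outer loop
vertex -3.297 -1.824 -2.435
vertex -3.852 -1.855 -2.563
vertex -3.482 -1.438 -2.683
endloop
endfacet
facet normal 0.728 0.582 0.363
outer loop
vertex -3.297 -1.824 -2.435
vertex -3.482 -1.438 -2.683
vertex -4.108 -1.345 -1.577
endloop
endfacet
facet normal -0.460 0.594 0.660
outer loop
vertex -2.212 -2.836 3.877
vertex -1.519 -3.12 4.615
vertex -1.324 -2.288 4.002
endloop
endfacet
facet normal -0.525 0.851 -0.002
outer loop
vertex -2.212 -2.836 3.877
vertex -1.324 -2.288 4.002
vertex -1.675 -2.507 3.036
endloop
endfacet
facet normal -0.845 0.354 -0.401
outer loop
vertex -2.212 -2.836 3.877
vertex -1.675 -2.507 3.036
vertex -2.087 -3.474 3.051
endloop
endfacet
facet normal -0.978 -0.210 0.014
outer loop
vertex -2.212 -2.836 3.877
vertex -2.087 -3.474 3.051
vertex -1.991 -3.853 4.027
endloop
endfacet
facet normal -0.739 -0.062 0.670
outer loop
vertex -2.212 -2.836 3.877
vertex -1.991 -3.853 4.027
vertex -1.519 -3.12 4.615
endloop
endfacet
facet normal 0.130 0.956 -0.264
outer loop
vertex -1.675 -2.507 3.036
vertex -1.324 -2.288 4.002
vertex -0.649 -2.587 3.253
endloop
endfacet
facet normal 0.237 0.540 0.808
outer loop
vertex -1.324 -2.288 4.002
vertex -1.519 -3.12 4.615
vertex -0.553 -2.966 4.229
endloop
endfacet
facet normal -0.215 -0.523 0.825
outer loop
vertex -1.519 -3.12 4.615
vertex -1.991 -3.853 4.027
vertex -0.965 -3.933 4.244
endloop
endfacet
facet normal -0.601 -0.763 -0.237
outer loop
vertex -1.991 -3.853 4.027
vertex -2.087 -3.474 3.051
vertex -1.316 -4.152 3.278
endloop
endfacet
facet normal -0.387 0.151 -0.909
outer loop
vertex -2.087 -3.474 3.051
vertex -1.675 -2.507 3.036
vertex -1.121 -3.32 2.665
endloop
endfacet
facet normal 0.978 0.210 -0.014
outer loop
vertex -0.428 -3.604 3.403
vertex -0.649 -2.587 3.253
vertex -0.553 -2.966 4.229
endloop
endfacet
facet normal 0.845 -0.354 0.401
outer loop
vertex -0.428 -3.604 3.403
vertex -0.553 -2.966 4.229
vertex -0.965 -3.933 4.244
endloop
endfacet
facet normal 0.525 -0.851 0.002
outer loop
vertex -0.428 -3.604 3.403
vertex -0.965 -3.933 4.244
vertex -1.316 -4.152 3.278
endloop
endfacet
facet normal 0.460 -0.594 -0.660
outer loop
vertex -0.428 -3.604 3.403
vertex -1.316 -4.152 3.278
vertex -1.121 -3.32 2.665
endloop
endfacet
facet normal 0.739 0.062 -0.670
outer loop
vertex -0.428 -3.604 3.403
vertex -1.121 -3.32 2.665
vertex -0.649 -2.587 3.253
endloop
endfacet
facet normal 0.601 0.763 0.237
outer loop
vertex -0.553 -2.966 4.229
vertex -0.649 -2.587 3.253
vertex -1.324 -2.288 4.002
endloop
endfacet
facet normal 0.387 -0.151 0.909
outer loop
vertex -0.965 -3.933 4.244
vertex -0.553 -2.966 4.229
vertex -1.519 -3.12 4.615
endloop
endfacet
facet normal -0.130 -0.956 0.264
outer loop
vertex -1.316 -4.152 3.278
vertex -0.965 -3.933 4.244
vertex -1.991 -3.853 4.027
endloop
endfacet
facet normal -0.237 -0.540 -0.808
outer loop
vertex -1.121 -3.32 2.665
vertex -1.316 -4.152 3.278
vertex -2.087 -3.474 3.051
endloop
endfacet
facet normal 0.215 0.523 -0.825
outer loop
vertex -0.649 -2.587 3.253
vertex -1.121 -3.32 2.665
vertex -1.675 -2.507 3.036
endloop
endfacet

endsolid


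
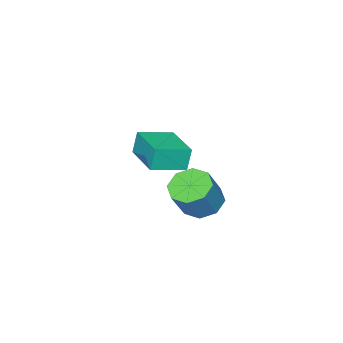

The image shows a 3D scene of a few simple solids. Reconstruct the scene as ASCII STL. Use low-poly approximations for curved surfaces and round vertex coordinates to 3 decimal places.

solid 
facet normal -0.877 0.428 -0.220
outer loop
vertex -0.568 -1.733 -0.379
vertex 0.315 0.164 -0.205
vertex -0.306 -1.755 -1.468
endloop
endfacet
facet normal -0.420 -0.904 -0.083
outer loop
vertex 1.105 -2.444 -1.115
vertex -0.568 -1.733 -0.379
vertex -0.306 -1.755 -1.468
endloop
endfacet
facet normal -0.877 0.428 -0.219
outer loop
vertex -0.306 -1.755 -1.468
vertex 0.315 0.164 -0.205
vertex 0.576 0.142 -1.294
endloop
endfacet
facet normal 0.234 -0.019 -0.972
outer loop
vertex 0.576 0.142 -1.294
vertex 1.105 -2.444 -1.115
vertex -0.306 -1.755 -1.468
endloop
endfacet
facet normal -0.234 0.020 0.972
outer loop
vertex -0.568 -1.733 -0.379
vertex 1.726 -0.525 0.148
vertex 0.315 0.164 -0.205
endloop
endfacet
facet normal -0.420 -0.904 -0.082
outer loop
vertex 0.844 -2.422 -0.026
vertex -0.568 -1.733 -0.379
vertex 1.105 -2.444 -1.115
endloop
endfacet
facet normal -0.234 0.019 0.972
outer loop
vertex 0.844 -2.422 -0.026
vertex 1.726 -0.525 0.148
vertex -0.568 -1.733 -0.379
endloop
endfacet
facet normal 0.421 0.904 0.083
outer loop
vertex 0.315 0.164 -0.205
vertex 1.726 -0.525 0.148
vertex 0.576 0.142 -1.294
endloop
endfacet
facet normal 0.234 -0.020 -0.972
outer loop
vertex 1.988 -0.547 -0.941
vertex 1.105 -2.444 -1.115
vertex 0.576 0.142 -1.294
endloop
endfacet
facet normal 0.420 0.904 0.083
outer loop
vertex 0.576 0.142 -1.294
vertex 1.726 -0.525 0.148
vertex 1.988 -0.547 -0.941
endloop
endfacet
facet normal 0.877 -0.428 0.219
outer loop
vertex 1.988 -0.547 -0.941
vertex 0.844 -2.422 -0.026
vertex 1.105 -2.444 -1.115
endloop
endfacet
facet normal 0.877 -0.428 0.220
outer loop
vertex 1.726 -0.525 0.148
vertex 0.844 -2.422 -0.026
vertex 1.988 -0.547 -0.941
endloop
endfacet
facet normal -0.530 -0.085 -0.843
outer loop
vertex 3.629 2.923 -1.077
vertex 2.864 3.152 -0.619
vertex 3.513 3.618 -1.074
endloop
endfacet
facet normal 0.832 0.141 -0.536
outer loop
vertex 3.629 2.923 -1.077
vertex 3.513 3.618 -1.074
vertex 4.481 3.06 0.282
endloop
endfacet
facet normal 0.832 0.140 -0.536
outer loop
vertex 4.481 3.06 0.282
vertex 3.513 3.618 -1.074
vertex 4.366 3.755 0.285
endloop
endfacet
facet normal 0.529 0.084 0.844
outer loop
vertex 4.481 3.06 0.282
vertex 4.366 3.755 0.285
vertex 3.716 3.288 0.739
endloop
endfacet
facet normal -0.530 -0.085 -0.843
outer loop
vertex 3.513 3.618 -1.074
vertex 2.864 3.152 -0.619
vertex 3.018 4.039 -0.805
endloop
endfacet
facet normal 0.473 0.797 -0.377
outer loop
vertex 3.513 3.618 -1.074
vertex 3.018 4.039 -0.805
vertex 4.366 3.755 0.285
endloop
endfacet
facet normal 0.473 0.797 -0.377
outer loop
vertex 4.366 3.755 0.285
vertex 3.018 4.039 -0.805
vertex 3.87 4.176 0.553
endloop
endfacet
facet normal 0.529 0.085 0.845
outer loop
vertex 4.366 3.755 0.285
vertex 3.87 4.176 0.553
vertex 3.716 3.288 0.739
endloop
endfacet
facet normal -0.528 -0.085 -0.845
outer loop
vertex 3.018 4.039 -0.805
vertex 2.864 3.152 -0.619
vertex 2.431 3.941 -0.428
endloop
endfacet
facet normal -0.163 0.987 0.003
outer loop
vertex 3.018 4.039 -0.805
vertex 2.431 3.941 -0.428
vertex 3.87 4.176 0.553
endloop
endfacet
facet normal -0.163 0.987 0.003
outer loop
vertex 3.87 4.176 0.553
vertex 2.431 3.941 -0.428
vertex 3.284 4.078 0.931
endloop
endfacet
facet normal 0.530 0.085 0.844
outer loop
vertex 3.87 4.176 0.553
vertex 3.284 4.078 0.931
vertex 3.716 3.288 0.739
endloop
endfacet
facet normal -0.530 -0.087 -0.844
outer loop
vertex 2.431 3.941 -0.428
vertex 2.864 3.152 -0.619
vertex 2.099 3.38 -0.162
endloop
endfacet
facet normal -0.705 0.598 0.382
outer loop
vertex 2.431 3.941 -0.428
vertex 2.099 3.38 -0.162
vertex 3.284 4.078 0.931
endloop
endfacet
facet normal -0.704 0.599 0.381
outer loop
vertex 3.284 4.078 0.931
vertex 2.099 3.38 -0.162
vertex 2.951 3.517 1.197
endloop
endfacet
facet normal 0.530 0.085 0.843
outer loop
vertex 3.284 4.078 0.931
vertex 2.951 3.517 1.197
vertex 3.716 3.288 0.739
endloop
endfacet
facet normal -0.529 -0.084 -0.844
outer loop
vertex 2.099 3.38 -0.162
vertex 2.864 3.152 -0.619
vertex 2.214 2.685 -0.165
endloop
endfacet
facet normal -0.832 -0.140 0.536
outer loop
vertex 2.099 3.38 -0.162
vertex 2.214 2.685 -0.165
vertex 2.951 3.517 1.197
endloop
endfacet
facet normal -0.832 -0.141 0.536
outer loop
vertex 2.951 3.517 1.197
vertex 2.214 2.685 -0.165
vertex 3.067 2.822 1.194
endloop
endfacet
facet normal 0.530 0.085 0.843
outer loop
vertex 2.951 3.517 1.197
vertex 3.067 2.822 1.194
vertex 3.716 3.288 0.739
endloop
endfacet
facet normal -0.529 -0.085 -0.845
outer loop
vertex 2.214 2.685 -0.165
vertex 2.864 3.152 -0.619
vertex 2.71 2.264 -0.433
endloop
endfacet
facet normal -0.473 -0.797 0.377
outer loop
vertex 2.214 2.685 -0.165
vertex 2.71 2.264 -0.433
vertex 3.067 2.822 1.194
endloop
endfacet
facet normal -0.473 -0.797 0.377
outer loop
vertex 3.067 2.822 1.194
vertex 2.71 2.264 -0.433
vertex 3.562 2.401 0.925
endloop
endfacet
facet normal 0.530 0.085 0.843
outer loop
vertex 3.067 2.822 1.194
vertex 3.562 2.401 0.925
vertex 3.716 3.288 0.739
endloop
endfacet
facet normal -0.530 -0.085 -0.844
outer loop
vertex 2.71 2.264 -0.433
vertex 2.864 3.152 -0.619
vertex 3.296 2.362 -0.811
endloop
endfacet
facet normal 0.163 -0.987 -0.003
outer loop
vertex 2.71 2.264 -0.433
vertex 3.296 2.362 -0.811
vertex 3.562 2.401 0.925
endloop
endfacet
facet normal 0.163 -0.987 -0.003
outer loop
vertex 3.562 2.401 0.925
vertex 3.296 2.362 -0.811
vertex 4.149 2.499 0.548
endloop
endfacet
facet normal 0.528 0.085 0.845
outer loop
vertex 3.562 2.401 0.925
vertex 4.149 2.499 0.548
vertex 3.716 3.288 0.739
endloop
endfacet
facet normal -0.530 -0.085 -0.843
outer loop
vertex 3.296 2.362 -0.811
vertex 2.864 3.152 -0.619
vertex 3.629 2.923 -1.077
endloop
endfacet
facet normal 0.704 -0.599 -0.382
outer loop
vertex 3.296 2.362 -0.811
vertex 3.629 2.923 -1.077
vertex 4.149 2.499 0.548
endloop
endfacet
facet normal 0.705 -0.598 -0.382
outer loop
vertex 4.149 2.499 0.548
vertex 3.629 2.923 -1.077
vertex 4.481 3.06 0.282
endloop
endfacet
facet normal 0.530 0.087 0.844
outer loop
vertex 4.149 2.499 0.548
vertex 4.481 3.06 0.282
vertex 3.716 3.288 0.739
endloop
endfacet

endsolid


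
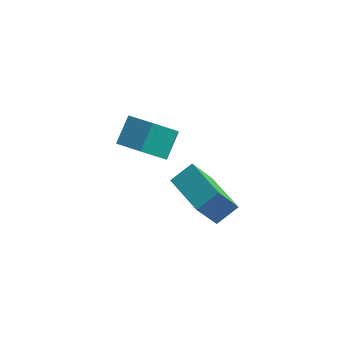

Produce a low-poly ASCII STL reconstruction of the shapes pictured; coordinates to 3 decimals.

solid 
facet normal -0.116 -0.765 -0.634
outer loop
vertex 1.435 -1.467 -0.117
vertex 0.505 -1.178 -0.295
vertex 1.246 -0.83 -0.851
endloop
endfacet
facet normal 0.975 0.035 -0.221
outer loop
vertex 1.435 -1.467 -0.117
vertex 1.246 -0.83 -0.851
vertex 1.565 -0.61 0.593
endloop
endfacet
facet normal 0.975 0.035 -0.221
outer loop
vertex 1.565 -0.61 0.593
vertex 1.246 -0.83 -0.851
vertex 1.376 0.026 -0.141
endloop
endfacet
facet normal 0.116 0.765 0.633
outer loop
vertex 1.565 -0.61 0.593
vertex 1.376 0.026 -0.141
vertex 0.635 -0.322 0.415
endloop
endfacet
facet normal -0.116 -0.765 -0.633
outer loop
vertex 1.246 -0.83 -0.851
vertex 0.505 -1.178 -0.295
vertex 0.316 -0.542 -1.029
endloop
endfacet
facet normal 0.322 0.575 -0.752
outer loop
vertex 1.246 -0.83 -0.851
vertex 0.316 -0.542 -1.029
vertex 1.376 0.026 -0.141
endloop
endfacet
facet normal 0.322 0.574 -0.752
outer loop
vertex 1.376 0.026 -0.141
vertex 0.316 -0.542 -1.029
vertex 0.446 0.315 -0.319
endloop
endfacet
facet normal 0.116 0.765 0.634
outer loop
vertex 1.376 0.026 -0.141
vertex 0.446 0.315 -0.319
vertex 0.635 -0.322 0.415
endloop
endfacet
facet normal -0.116 -0.765 -0.633
outer loop
vertex 0.316 -0.542 -1.029
vertex 0.505 -1.178 -0.295
vertex -0.425 -0.89 -0.473
endloop
endfacet
facet normal -0.653 0.540 -0.532
outer loop
vertex 0.316 -0.542 -1.029
vertex -0.425 -0.89 -0.473
vertex 0.446 0.315 -0.319
endloop
endfacet
facet normal -0.653 0.540 -0.532
outer loop
vertex 0.446 0.315 -0.319
vertex -0.425 -0.89 -0.473
vertex -0.295 -0.033 0.237
endloop
endfacet
facet normal 0.116 0.765 0.634
outer loop
vertex 0.446 0.315 -0.319
vertex -0.295 -0.033 0.237
vertex 0.635 -0.322 0.415
endloop
endfacet
facet normal -0.116 -0.765 -0.633
outer loop
vertex -0.425 -0.89 -0.473
vertex 0.505 -1.178 -0.295
vertex -0.236 -1.526 0.261
endloop
endfacet
facet normal -0.975 -0.035 0.221
outer loop
vertex -0.425 -0.89 -0.473
vertex -0.236 -1.526 0.261
vertex -0.295 -0.033 0.237
endloop
endfacet
facet normal -0.975 -0.035 0.221
outer loop
vertex -0.295 -0.033 0.237
vertex -0.236 -1.526 0.261
vertex -0.106 -0.67 0.971
endloop
endfacet
facet normal 0.116 0.765 0.634
outer loop
vertex -0.295 -0.033 0.237
vertex -0.106 -0.67 0.971
vertex 0.635 -0.322 0.415
endloop
endfacet
facet normal -0.116 -0.765 -0.634
outer loop
vertex -0.236 -1.526 0.261
vertex 0.505 -1.178 -0.295
vertex 0.694 -1.815 0.439
endloop
endfacet
facet normal -0.323 -0.575 0.752
outer loop
vertex -0.236 -1.526 0.261
vertex 0.694 -1.815 0.439
vertex -0.106 -0.67 0.971
endloop
endfacet
facet normal -0.322 -0.575 0.752
outer loop
vertex -0.106 -0.67 0.971
vertex 0.694 -1.815 0.439
vertex 0.824 -0.958 1.149
endloop
endfacet
facet normal 0.116 0.765 0.633
outer loop
vertex -0.106 -0.67 0.971
vertex 0.824 -0.958 1.149
vertex 0.635 -0.322 0.415
endloop
endfacet
facet normal -0.116 -0.765 -0.634
outer loop
vertex 0.694 -1.815 0.439
vertex 0.505 -1.178 -0.295
vertex 1.435 -1.467 -0.117
endloop
endfacet
facet normal 0.653 -0.540 0.532
outer loop
vertex 0.694 -1.815 0.439
vertex 1.435 -1.467 -0.117
vertex 0.824 -0.958 1.149
endloop
endfacet
facet normal 0.653 -0.540 0.532
outer loop
vertex 0.824 -0.958 1.149
vertex 1.435 -1.467 -0.117
vertex 1.565 -0.61 0.593
endloop
endfacet
facet normal 0.116 0.765 0.633
outer loop
vertex 0.824 -0.958 1.149
vertex 1.565 -0.61 0.593
vertex 0.635 -0.322 0.415
endloop
endfacet
facet normal -0.755 0.654 0.039
outer loop
vertex 2.399 -3.969 1.746
vertex 2.913 -3.403 2.202
vertex 2.859 -3.362 0.477
endloop
endfacet
facet normal -0.577 -0.635 -0.513
outer loop
vertex 4.007 -4.357 0.418
vertex 2.399 -3.969 1.746
vertex 2.859 -3.362 0.477
endloop
endfacet
facet normal -0.755 0.655 0.039
outer loop
vertex 2.859 -3.362 0.477
vertex 2.913 -3.403 2.202
vertex 3.373 -2.797 0.933
endloop
endfacet
facet normal 0.311 0.409 -0.858
outer loop
vertex 3.373 -2.797 0.933
vertex 4.007 -4.357 0.418
vertex 2.859 -3.362 0.477
endloop
endfacet
facet normal -0.311 -0.409 0.858
outer loop
vertex 2.399 -3.969 1.746
vertex 4.061 -4.398 2.143
vertex 2.913 -3.403 2.202
endloop
endfacet
facet normal -0.577 -0.636 -0.513
outer loop
vertex 3.547 -4.963 1.687
vertex 2.399 -3.969 1.746
vertex 4.007 -4.357 0.418
endloop
endfacet
facet normal -0.311 -0.410 0.858
outer loop
vertex 3.547 -4.963 1.687
vertex 4.061 -4.398 2.143
vertex 2.399 -3.969 1.746
endloop
endfacet
facet normal 0.577 0.636 0.513
outer loop
vertex 2.913 -3.403 2.202
vertex 4.061 -4.398 2.143
vertex 3.373 -2.797 0.933
endloop
endfacet
facet normal 0.310 0.409 -0.858
outer loop
vertex 4.521 -3.791 0.874
vertex 4.007 -4.357 0.418
vertex 3.373 -2.797 0.933
endloop
endfacet
facet normal 0.577 0.636 0.513
outer loop
vertex 3.373 -2.797 0.933
vertex 4.061 -4.398 2.143
vertex 4.521 -3.791 0.874
endloop
endfacet
facet normal 0.755 -0.654 -0.039
outer loop
vertex 4.521 -3.791 0.874
vertex 3.547 -4.963 1.687
vertex 4.007 -4.357 0.418
endloop
endfacet
facet normal 0.755 -0.655 -0.040
outer loop
vertex 4.061 -4.398 2.143
vertex 3.547 -4.963 1.687
vertex 4.521 -3.791 0.874
endloop
endfacet

endsolid


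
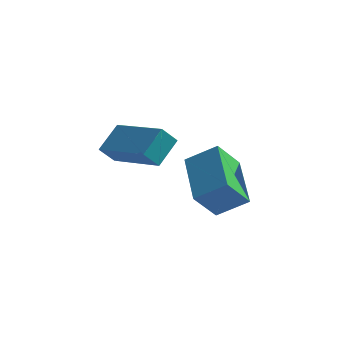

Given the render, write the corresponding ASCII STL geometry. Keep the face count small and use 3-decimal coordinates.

solid 
facet normal -0.812 -0.224 -0.539
outer loop
vertex 2.373 -0.467 2.56
vertex 2.787 0.33 1.606
vertex 3.418 -2.089 1.66
endloop
endfacet
facet normal -0.316 -0.608 0.728
outer loop
vertex 4.433 -1.81 2.334
vertex 2.373 -0.467 2.56
vertex 3.418 -2.089 1.66
endloop
endfacet
facet normal -0.812 -0.224 -0.540
outer loop
vertex 3.418 -2.089 1.66
vertex 2.787 0.33 1.606
vertex 3.833 -1.293 0.706
endloop
endfacet
facet normal 0.490 -0.762 -0.423
outer loop
vertex 3.833 -1.293 0.706
vertex 4.433 -1.81 2.334
vertex 3.418 -2.089 1.66
endloop
endfacet
facet normal -0.491 0.762 0.423
outer loop
vertex 2.373 -0.467 2.56
vertex 3.802 0.609 2.28
vertex 2.787 0.33 1.606
endloop
endfacet
facet normal -0.316 -0.608 0.728
outer loop
vertex 3.387 -0.187 3.234
vertex 2.373 -0.467 2.56
vertex 4.433 -1.81 2.334
endloop
endfacet
facet normal -0.491 0.762 0.422
outer loop
vertex 3.387 -0.187 3.234
vertex 3.802 0.609 2.28
vertex 2.373 -0.467 2.56
endloop
endfacet
facet normal 0.317 0.608 -0.728
outer loop
vertex 2.787 0.33 1.606
vertex 3.802 0.609 2.28
vertex 3.833 -1.293 0.706
endloop
endfacet
facet normal 0.491 -0.761 -0.423
outer loop
vertex 4.847 -1.013 1.38
vertex 4.433 -1.81 2.334
vertex 3.833 -1.293 0.706
endloop
endfacet
facet normal 0.316 0.608 -0.728
outer loop
vertex 3.833 -1.293 0.706
vertex 3.802 0.609 2.28
vertex 4.847 -1.013 1.38
endloop
endfacet
facet normal 0.812 0.224 0.539
outer loop
vertex 4.847 -1.013 1.38
vertex 3.387 -0.187 3.234
vertex 4.433 -1.81 2.334
endloop
endfacet
facet normal 0.812 0.224 0.540
outer loop
vertex 3.802 0.609 2.28
vertex 3.387 -0.187 3.234
vertex 4.847 -1.013 1.38
endloop
endfacet
facet normal -0.908 0.374 -0.189
outer loop
vertex -0.23 -0.008 3.514
vertex 0.089 0.46 2.908
vertex -0.437 -0.92 2.701
endloop
endfacet
facet normal -0.384 -0.564 0.731
outer loop
vertex 1.551 -1.74 3.112
vertex -0.23 -0.008 3.514
vertex -0.437 -0.92 2.701
endloop
endfacet
facet normal -0.908 0.374 -0.187
outer loop
vertex -0.437 -0.92 2.701
vertex 0.089 0.46 2.908
vertex -0.119 -0.452 2.094
endloop
endfacet
facet normal -0.168 -0.736 -0.656
outer loop
vertex -0.119 -0.452 2.094
vertex 1.551 -1.74 3.112
vertex -0.437 -0.92 2.701
endloop
endfacet
facet normal 0.168 0.736 0.656
outer loop
vertex -0.23 -0.008 3.514
vertex 2.077 -0.36 3.319
vertex 0.089 0.46 2.908
endloop
endfacet
facet normal -0.384 -0.565 0.731
outer loop
vertex 1.759 -0.828 3.926
vertex -0.23 -0.008 3.514
vertex 1.551 -1.74 3.112
endloop
endfacet
facet normal 0.168 0.736 0.656
outer loop
vertex 1.759 -0.828 3.926
vertex 2.077 -0.36 3.319
vertex -0.23 -0.008 3.514
endloop
endfacet
facet normal 0.384 0.565 -0.731
outer loop
vertex 0.089 0.46 2.908
vertex 2.077 -0.36 3.319
vertex -0.119 -0.452 2.094
endloop
endfacet
facet normal -0.167 -0.736 -0.656
outer loop
vertex 1.87 -1.272 2.506
vertex 1.551 -1.74 3.112
vertex -0.119 -0.452 2.094
endloop
endfacet
facet normal 0.384 0.564 -0.731
outer loop
vertex -0.119 -0.452 2.094
vertex 2.077 -0.36 3.319
vertex 1.87 -1.272 2.506
endloop
endfacet
facet normal 0.908 -0.375 0.188
outer loop
vertex 1.87 -1.272 2.506
vertex 1.759 -0.828 3.926
vertex 1.551 -1.74 3.112
endloop
endfacet
facet normal 0.908 -0.374 0.188
outer loop
vertex 2.077 -0.36 3.319
vertex 1.759 -0.828 3.926
vertex 1.87 -1.272 2.506
endloop
endfacet

endsolid


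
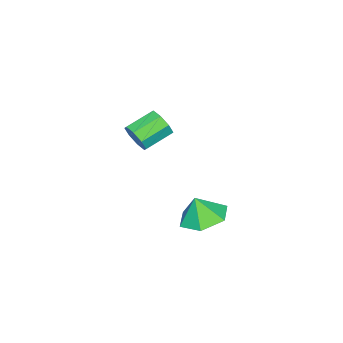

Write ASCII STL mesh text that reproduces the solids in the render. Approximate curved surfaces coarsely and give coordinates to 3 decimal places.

solid 
facet normal -0.141 0.272 -0.952
outer loop
vertex 1.126 4.514 -4.342
vertex 0.149 4.078 -4.322
vertex 0.282 5.103 -4.049
endloop
endfacet
facet normal 0.555 0.447 0.702
outer loop
vertex 1.126 4.514 -4.342
vertex 0.282 5.103 -4.049
vertex 0.311 3.762 -3.218
endloop
endfacet
facet normal -0.140 0.272 -0.952
outer loop
vertex 0.282 5.103 -4.049
vertex 0.149 4.078 -4.322
vertex -0.695 4.667 -4.03
endloop
endfacet
facet normal -0.212 0.511 0.833
outer loop
vertex 0.282 5.103 -4.049
vertex -0.695 4.667 -4.03
vertex 0.311 3.762 -3.218
endloop
endfacet
facet normal -0.140 0.272 -0.952
outer loop
vertex -0.695 4.667 -4.03
vertex 0.149 4.078 -4.322
vertex -0.828 3.641 -4.303
endloop
endfacet
facet normal -0.680 -0.105 0.726
outer loop
vertex -0.695 4.667 -4.03
vertex -0.828 3.641 -4.303
vertex 0.311 3.762 -3.218
endloop
endfacet
facet normal -0.140 0.272 -0.952
outer loop
vertex -0.828 3.641 -4.303
vertex 0.149 4.078 -4.322
vertex 0.016 3.052 -4.595
endloop
endfacet
facet normal -0.380 -0.786 0.487
outer loop
vertex -0.828 3.641 -4.303
vertex 0.016 3.052 -4.595
vertex 0.311 3.762 -3.218
endloop
endfacet
facet normal -0.141 0.272 -0.952
outer loop
vertex 0.016 3.052 -4.595
vertex 0.149 4.078 -4.322
vertex 0.992 3.488 -4.615
endloop
endfacet
facet normal 0.387 -0.851 0.356
outer loop
vertex 0.016 3.052 -4.595
vertex 0.992 3.488 -4.615
vertex 0.311 3.762 -3.218
endloop
endfacet
facet normal -0.141 0.272 -0.952
outer loop
vertex 0.992 3.488 -4.615
vertex 0.149 4.078 -4.322
vertex 1.126 4.514 -4.342
endloop
endfacet
facet normal 0.855 -0.235 0.463
outer loop
vertex 0.992 3.488 -4.615
vertex 1.126 4.514 -4.342
vertex 0.311 3.762 -3.218
endloop
endfacet
facet normal 0.829 -0.420 -0.370
outer loop
vertex -2.585 -0.9 -2.912
vertex -2.948 -1.041 -3.565
vertex -2.534 -0.464 -3.293
endloop
endfacet
facet normal 0.553 0.511 0.658
outer loop
vertex -2.585 -0.9 -2.912
vertex -2.534 -0.464 -3.293
vertex -3.769 -0.299 -2.383
endloop
endfacet
facet normal 0.553 0.511 0.658
outer loop
vertex -3.769 -0.299 -2.383
vertex -2.534 -0.464 -3.293
vertex -3.718 0.137 -2.764
endloop
endfacet
facet normal -0.828 0.421 0.371
outer loop
vertex -3.769 -0.299 -2.383
vertex -3.718 0.137 -2.764
vertex -4.132 -0.439 -3.035
endloop
endfacet
facet normal 0.829 -0.421 -0.369
outer loop
vertex -2.534 -0.464 -3.293
vertex -2.948 -1.041 -3.565
vertex -2.725 -0.366 -3.834
endloop
endfacet
facet normal 0.453 0.891 0.001
outer loop
vertex -2.534 -0.464 -3.293
vertex -2.725 -0.366 -3.834
vertex -3.718 0.137 -2.764
endloop
endfacet
facet normal 0.454 0.891 0.002
outer loop
vertex -3.718 0.137 -2.764
vertex -2.725 -0.366 -3.834
vertex -3.91 0.236 -3.304
endloop
endfacet
facet normal -0.828 0.420 0.371
outer loop
vertex -3.718 0.137 -2.764
vertex -3.91 0.236 -3.304
vertex -4.132 -0.439 -3.035
endloop
endfacet
facet normal 0.828 -0.421 -0.370
outer loop
vertex -2.725 -0.366 -3.834
vertex -2.948 -1.041 -3.565
vertex -3.047 -0.663 -4.217
endloop
endfacet
facet normal 0.088 0.750 -0.656
outer loop
vertex -2.725 -0.366 -3.834
vertex -3.047 -0.663 -4.217
vertex -3.91 0.236 -3.304
endloop
endfacet
facet normal 0.088 0.750 -0.656
outer loop
vertex -3.91 0.236 -3.304
vertex -3.047 -0.663 -4.217
vertex -4.232 -0.061 -3.687
endloop
endfacet
facet normal -0.828 0.420 0.371
outer loop
vertex -3.91 0.236 -3.304
vertex -4.232 -0.061 -3.687
vertex -4.132 -0.439 -3.035
endloop
endfacet
facet normal 0.828 -0.422 -0.370
outer loop
vertex -3.047 -0.663 -4.217
vertex -2.948 -1.041 -3.565
vertex -3.311 -1.181 -4.217
endloop
endfacet
facet normal -0.330 0.168 -0.929
outer loop
vertex -3.047 -0.663 -4.217
vertex -3.311 -1.181 -4.217
vertex -4.232 -0.061 -3.687
endloop
endfacet
facet normal -0.329 0.169 -0.929
outer loop
vertex -4.232 -0.061 -3.687
vertex -3.311 -1.181 -4.217
vertex -4.495 -0.58 -3.688
endloop
endfacet
facet normal -0.829 0.419 0.370
outer loop
vertex -4.232 -0.061 -3.687
vertex -4.495 -0.58 -3.688
vertex -4.132 -0.439 -3.035
endloop
endfacet
facet normal 0.828 -0.421 -0.371
outer loop
vertex -3.311 -1.181 -4.217
vertex -2.948 -1.041 -3.565
vertex -3.362 -1.617 -3.836
endloop
endfacet
facet normal -0.553 -0.511 -0.658
outer loop
vertex -3.311 -1.181 -4.217
vertex -3.362 -1.617 -3.836
vertex -4.495 -0.58 -3.688
endloop
endfacet
facet normal -0.553 -0.511 -0.658
outer loop
vertex -4.495 -0.58 -3.688
vertex -3.362 -1.617 -3.836
vertex -4.546 -1.016 -3.307
endloop
endfacet
facet normal -0.829 0.420 0.370
outer loop
vertex -4.495 -0.58 -3.688
vertex -4.546 -1.016 -3.307
vertex -4.132 -0.439 -3.035
endloop
endfacet
facet normal 0.828 -0.420 -0.371
outer loop
vertex -3.362 -1.617 -3.836
vertex -2.948 -1.041 -3.565
vertex -3.17 -1.716 -3.296
endloop
endfacet
facet normal -0.453 -0.891 -0.002
outer loop
vertex -3.362 -1.617 -3.836
vertex -3.17 -1.716 -3.296
vertex -4.546 -1.016 -3.307
endloop
endfacet
facet normal -0.453 -0.891 -0.001
outer loop
vertex -4.546 -1.016 -3.307
vertex -3.17 -1.716 -3.296
vertex -4.355 -1.114 -2.766
endloop
endfacet
facet normal -0.829 0.421 0.369
outer loop
vertex -4.546 -1.016 -3.307
vertex -4.355 -1.114 -2.766
vertex -4.132 -0.439 -3.035
endloop
endfacet
facet normal 0.828 -0.420 -0.371
outer loop
vertex -3.17 -1.716 -3.296
vertex -2.948 -1.041 -3.565
vertex -2.848 -1.419 -2.913
endloop
endfacet
facet normal -0.088 -0.750 0.656
outer loop
vertex -3.17 -1.716 -3.296
vertex -2.848 -1.419 -2.913
vertex -4.355 -1.114 -2.766
endloop
endfacet
facet normal -0.088 -0.750 0.656
outer loop
vertex -4.355 -1.114 -2.766
vertex -2.848 -1.419 -2.913
vertex -4.033 -0.817 -2.383
endloop
endfacet
facet normal -0.828 0.421 0.370
outer loop
vertex -4.355 -1.114 -2.766
vertex -4.033 -0.817 -2.383
vertex -4.132 -0.439 -3.035
endloop
endfacet
facet normal 0.829 -0.419 -0.370
outer loop
vertex -2.848 -1.419 -2.913
vertex -2.948 -1.041 -3.565
vertex -2.585 -0.9 -2.912
endloop
endfacet
facet normal 0.330 -0.169 0.929
outer loop
vertex -2.848 -1.419 -2.913
vertex -2.585 -0.9 -2.912
vertex -4.033 -0.817 -2.383
endloop
endfacet
facet normal 0.330 -0.168 0.929
outer loop
vertex -4.033 -0.817 -2.383
vertex -2.585 -0.9 -2.912
vertex -3.769 -0.299 -2.383
endloop
endfacet
facet normal -0.828 0.422 0.370
outer loop
vertex -4.033 -0.817 -2.383
vertex -3.769 -0.299 -2.383
vertex -4.132 -0.439 -3.035
endloop
endfacet

endsolid
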